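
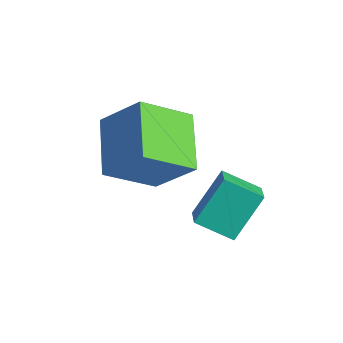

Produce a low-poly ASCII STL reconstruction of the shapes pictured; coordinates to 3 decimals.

solid 
facet normal -0.813 0.425 0.398
outer loop
vertex -3.865 -0.501 3.216
vertex -3.613 0.957 2.173
vertex -4.81 -1.19 2.024
endloop
endfacet
facet normal -0.139 -0.805 0.576
outer loop
vertex -3.307 -1.977 1.287
vertex -3.865 -0.501 3.216
vertex -4.81 -1.19 2.024
endloop
endfacet
facet normal -0.812 0.425 0.399
outer loop
vertex -4.81 -1.19 2.024
vertex -3.613 0.957 2.173
vertex -4.559 0.268 0.982
endloop
endfacet
facet normal -0.566 -0.413 -0.714
outer loop
vertex -4.559 0.268 0.982
vertex -3.307 -1.977 1.287
vertex -4.81 -1.19 2.024
endloop
endfacet
facet normal 0.566 0.413 0.714
outer loop
vertex -3.865 -0.501 3.216
vertex -2.11 0.17 1.436
vertex -3.613 0.957 2.173
endloop
endfacet
facet normal -0.139 -0.805 0.576
outer loop
vertex -2.361 -1.288 2.478
vertex -3.865 -0.501 3.216
vertex -3.307 -1.977 1.287
endloop
endfacet
facet normal 0.566 0.413 0.714
outer loop
vertex -2.361 -1.288 2.478
vertex -2.11 0.17 1.436
vertex -3.865 -0.501 3.216
endloop
endfacet
facet normal 0.139 0.805 -0.576
outer loop
vertex -3.613 0.957 2.173
vertex -2.11 0.17 1.436
vertex -4.559 0.268 0.982
endloop
endfacet
facet normal -0.566 -0.413 -0.714
outer loop
vertex -3.055 -0.519 0.244
vertex -3.307 -1.977 1.287
vertex -4.559 0.268 0.982
endloop
endfacet
facet normal 0.139 0.806 -0.576
outer loop
vertex -4.559 0.268 0.982
vertex -2.11 0.17 1.436
vertex -3.055 -0.519 0.244
endloop
endfacet
facet normal 0.812 -0.426 -0.399
outer loop
vertex -3.055 -0.519 0.244
vertex -2.361 -1.288 2.478
vertex -3.307 -1.977 1.287
endloop
endfacet
facet normal 0.813 -0.425 -0.399
outer loop
vertex -2.11 0.17 1.436
vertex -2.361 -1.288 2.478
vertex -3.055 -0.519 0.244
endloop
endfacet
facet normal -0.796 0.423 -0.432
outer loop
vertex -2.457 1.158 0.598
vertex -1.733 1.948 0.037
vertex -2.32 0.16 -0.632
endloop
endfacet
facet normal -0.598 -0.654 0.464
outer loop
vertex -1.627 -0.208 -0.257
vertex -2.457 1.158 0.598
vertex -2.32 0.16 -0.632
endloop
endfacet
facet normal -0.797 0.423 -0.431
outer loop
vertex -2.32 0.16 -0.632
vertex -1.733 1.948 0.037
vertex -1.597 0.951 -1.193
endloop
endfacet
facet normal 0.086 -0.627 -0.774
outer loop
vertex -1.597 0.951 -1.193
vertex -1.627 -0.208 -0.257
vertex -2.32 0.16 -0.632
endloop
endfacet
facet normal -0.085 0.628 0.774
outer loop
vertex -2.457 1.158 0.598
vertex -1.04 1.58 0.412
vertex -1.733 1.948 0.037
endloop
endfacet
facet normal -0.598 -0.654 0.464
outer loop
vertex -1.763 0.789 0.973
vertex -2.457 1.158 0.598
vertex -1.627 -0.208 -0.257
endloop
endfacet
facet normal -0.085 0.627 0.774
outer loop
vertex -1.763 0.789 0.973
vertex -1.04 1.58 0.412
vertex -2.457 1.158 0.598
endloop
endfacet
facet normal 0.598 0.654 -0.464
outer loop
vertex -1.733 1.948 0.037
vertex -1.04 1.58 0.412
vertex -1.597 0.951 -1.193
endloop
endfacet
facet normal 0.085 -0.627 -0.774
outer loop
vertex -0.903 0.582 -0.818
vertex -1.627 -0.208 -0.257
vertex -1.597 0.951 -1.193
endloop
endfacet
facet normal 0.598 0.654 -0.464
outer loop
vertex -1.597 0.951 -1.193
vertex -1.04 1.58 0.412
vertex -0.903 0.582 -0.818
endloop
endfacet
facet normal 0.797 -0.424 0.431
outer loop
vertex -0.903 0.582 -0.818
vertex -1.763 0.789 0.973
vertex -1.627 -0.208 -0.257
endloop
endfacet
facet normal 0.797 -0.422 0.432
outer loop
vertex -1.04 1.58 0.412
vertex -1.763 0.789 0.973
vertex -0.903 0.582 -0.818
endloop
endfacet

endsolid


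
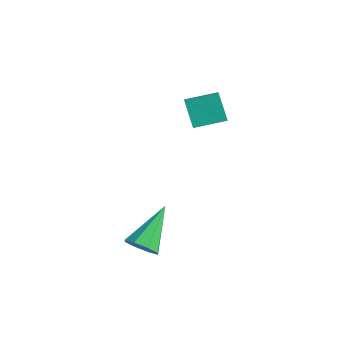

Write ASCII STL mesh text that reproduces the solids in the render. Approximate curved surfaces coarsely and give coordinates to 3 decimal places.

solid 
facet normal -0.620 0.535 -0.574
outer loop
vertex -3.058 1.019 1.413
vertex -2.396 2.08 1.686
vertex -2.314 0.812 0.417
endloop
endfacet
facet normal -0.517 -0.829 -0.214
outer loop
vertex -1.304 -0.06 1.354
vertex -3.058 1.019 1.413
vertex -2.314 0.812 0.417
endloop
endfacet
facet normal -0.619 0.535 -0.575
outer loop
vertex -2.314 0.812 0.417
vertex -2.396 2.08 1.686
vertex -1.652 1.872 0.691
endloop
endfacet
facet normal 0.591 -0.165 -0.790
outer loop
vertex -1.652 1.872 0.691
vertex -1.304 -0.06 1.354
vertex -2.314 0.812 0.417
endloop
endfacet
facet normal -0.590 0.165 0.790
outer loop
vertex -3.058 1.019 1.413
vertex -1.386 1.208 2.623
vertex -2.396 2.08 1.686
endloop
endfacet
facet normal -0.517 -0.829 -0.213
outer loop
vertex -2.048 0.148 2.349
vertex -3.058 1.019 1.413
vertex -1.304 -0.06 1.354
endloop
endfacet
facet normal -0.590 0.164 0.790
outer loop
vertex -2.048 0.148 2.349
vertex -1.386 1.208 2.623
vertex -3.058 1.019 1.413
endloop
endfacet
facet normal 0.517 0.829 0.214
outer loop
vertex -2.396 2.08 1.686
vertex -1.386 1.208 2.623
vertex -1.652 1.872 0.691
endloop
endfacet
facet normal 0.590 -0.165 -0.790
outer loop
vertex -0.642 1.001 1.627
vertex -1.304 -0.06 1.354
vertex -1.652 1.872 0.691
endloop
endfacet
facet normal 0.517 0.829 0.214
outer loop
vertex -1.652 1.872 0.691
vertex -1.386 1.208 2.623
vertex -0.642 1.001 1.627
endloop
endfacet
facet normal 0.619 -0.534 0.575
outer loop
vertex -0.642 1.001 1.627
vertex -2.048 0.148 2.349
vertex -1.304 -0.06 1.354
endloop
endfacet
facet normal 0.620 -0.535 0.574
outer loop
vertex -1.386 1.208 2.623
vertex -2.048 0.148 2.349
vertex -0.642 1.001 1.627
endloop
endfacet
facet normal 0.249 -0.766 -0.593
outer loop
vertex 0.204 -2.971 -3.256
vertex -0.203 -3.397 -2.877
vertex -0.299 -2.992 -3.44
endloop
endfacet
facet normal 0.150 0.849 -0.507
outer loop
vertex 0.204 -2.971 -3.256
vertex -0.299 -2.992 -3.44
vertex -0.697 -1.883 -1.703
endloop
endfacet
facet normal 0.251 -0.765 -0.593
outer loop
vertex -0.299 -2.992 -3.44
vertex -0.203 -3.397 -2.877
vertex -0.745 -3.251 -3.295
endloop
endfacet
facet normal -0.547 0.643 -0.536
outer loop
vertex -0.299 -2.992 -3.44
vertex -0.745 -3.251 -3.295
vertex -0.697 -1.883 -1.703
endloop
endfacet
facet normal 0.251 -0.766 -0.592
outer loop
vertex -0.745 -3.251 -3.295
vertex -0.203 -3.397 -2.877
vertex -0.874 -3.595 -2.905
endloop
endfacet
facet normal -0.969 0.201 -0.143
outer loop
vertex -0.745 -3.251 -3.295
vertex -0.874 -3.595 -2.905
vertex -0.697 -1.883 -1.703
endloop
endfacet
facet normal 0.250 -0.764 -0.594
outer loop
vertex -0.874 -3.595 -2.905
vertex -0.203 -3.397 -2.877
vertex -0.609 -3.824 -2.499
endloop
endfacet
facet normal -0.869 -0.221 0.443
outer loop
vertex -0.874 -3.595 -2.905
vertex -0.609 -3.824 -2.499
vertex -0.697 -1.883 -1.703
endloop
endfacet
facet normal 0.250 -0.764 -0.595
outer loop
vertex -0.609 -3.824 -2.499
vertex -0.203 -3.397 -2.877
vertex -0.107 -3.803 -2.315
endloop
endfacet
facet normal -0.305 -0.373 0.876
outer loop
vertex -0.609 -3.824 -2.499
vertex -0.107 -3.803 -2.315
vertex -0.697 -1.883 -1.703
endloop
endfacet
facet normal 0.250 -0.764 -0.595
outer loop
vertex -0.107 -3.803 -2.315
vertex -0.203 -3.397 -2.877
vertex 0.34 -3.544 -2.46
endloop
endfacet
facet normal 0.391 -0.168 0.905
outer loop
vertex -0.107 -3.803 -2.315
vertex 0.34 -3.544 -2.46
vertex -0.697 -1.883 -1.703
endloop
endfacet
facet normal 0.249 -0.765 -0.594
outer loop
vertex 0.34 -3.544 -2.46
vertex -0.203 -3.397 -2.877
vertex 0.468 -3.2 -2.85
endloop
endfacet
facet normal 0.814 0.276 0.511
outer loop
vertex 0.34 -3.544 -2.46
vertex 0.468 -3.2 -2.85
vertex -0.697 -1.883 -1.703
endloop
endfacet
facet normal 0.249 -0.766 -0.593
outer loop
vertex 0.468 -3.2 -2.85
vertex -0.203 -3.397 -2.877
vertex 0.204 -2.971 -3.256
endloop
endfacet
facet normal 0.715 0.696 -0.073
outer loop
vertex 0.468 -3.2 -2.85
vertex 0.204 -2.971 -3.256
vertex -0.697 -1.883 -1.703
endloop
endfacet

endsolid


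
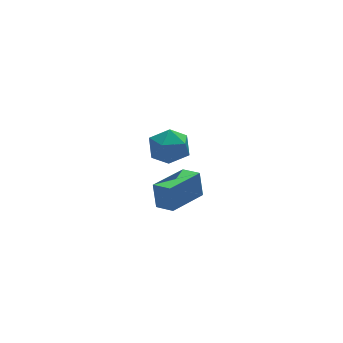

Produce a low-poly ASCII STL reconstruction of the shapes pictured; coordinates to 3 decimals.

solid 
facet normal -0.499 0.832 -0.243
outer loop
vertex -2.421 0.822 -1.167
vertex -0.809 1.721 -1.399
vertex -2.405 0.503 -2.292
endloop
endfacet
facet normal -0.867 -0.483 0.125
outer loop
vertex -1.971 -0.221 -2.081
vertex -2.421 0.822 -1.167
vertex -2.405 0.503 -2.292
endloop
endfacet
facet normal -0.499 0.832 -0.243
outer loop
vertex -2.405 0.503 -2.292
vertex -0.809 1.721 -1.399
vertex -0.793 1.402 -2.524
endloop
endfacet
facet normal 0.013 -0.272 -0.962
outer loop
vertex -0.793 1.402 -2.524
vertex -1.971 -0.221 -2.081
vertex -2.405 0.503 -2.292
endloop
endfacet
facet normal -0.013 0.272 0.962
outer loop
vertex -2.421 0.822 -1.167
vertex -0.375 0.997 -1.188
vertex -0.809 1.721 -1.399
endloop
endfacet
facet normal -0.867 -0.483 0.125
outer loop
vertex -1.987 0.098 -0.956
vertex -2.421 0.822 -1.167
vertex -1.971 -0.221 -2.081
endloop
endfacet
facet normal -0.013 0.272 0.962
outer loop
vertex -1.987 0.098 -0.956
vertex -0.375 0.997 -1.188
vertex -2.421 0.822 -1.167
endloop
endfacet
facet normal 0.867 0.483 -0.125
outer loop
vertex -0.809 1.721 -1.399
vertex -0.375 0.997 -1.188
vertex -0.793 1.402 -2.524
endloop
endfacet
facet normal 0.013 -0.272 -0.962
outer loop
vertex -0.359 0.678 -2.313
vertex -1.971 -0.221 -2.081
vertex -0.793 1.402 -2.524
endloop
endfacet
facet normal 0.867 0.483 -0.125
outer loop
vertex -0.793 1.402 -2.524
vertex -0.375 0.997 -1.188
vertex -0.359 0.678 -2.313
endloop
endfacet
facet normal 0.499 -0.832 0.243
outer loop
vertex -0.359 0.678 -2.313
vertex -1.987 0.098 -0.956
vertex -1.971 -0.221 -2.081
endloop
endfacet
facet normal 0.499 -0.832 0.243
outer loop
vertex -0.375 0.997 -1.188
vertex -1.987 0.098 -0.956
vertex -0.359 0.678 -2.313
endloop
endfacet
facet normal -0.206 0.694 0.690
outer loop
vertex -2.516 -0.794 3.288
vertex -3.293 -1.198 3.463
vertex -2.558 -1.43 3.916
endloop
endfacet
facet normal 0.498 0.592 0.633
outer loop
vertex -2.516 -0.794 3.288
vertex -2.558 -1.43 3.916
vertex -1.867 -1.406 3.35
endloop
endfacet
facet normal 0.688 0.725 -0.042
outer loop
vertex -2.516 -0.794 3.288
vertex -1.867 -1.406 3.35
vertex -2.175 -1.16 2.547
endloop
endfacet
facet normal 0.100 0.910 -0.403
outer loop
vertex -2.516 -0.794 3.288
vertex -2.175 -1.16 2.547
vertex -3.056 -1.032 2.617
endloop
endfacet
facet normal -0.452 0.891 0.048
outer loop
vertex -2.516 -0.794 3.288
vertex -3.056 -1.032 2.617
vertex -3.293 -1.198 3.463
endloop
endfacet
facet normal 0.633 -0.096 0.768
outer loop
vertex -1.867 -1.406 3.35
vertex -2.558 -1.43 3.916
vertex -2.244 -2.188 3.563
endloop
endfacet
facet normal -0.507 0.071 0.859
outer loop
vertex -2.558 -1.43 3.916
vertex -3.293 -1.198 3.463
vertex -3.125 -2.06 3.633
endloop
endfacet
facet normal -0.905 0.388 -0.177
outer loop
vertex -3.293 -1.198 3.463
vertex -3.056 -1.032 2.617
vertex -3.433 -1.814 2.83
endloop
endfacet
facet normal -0.011 0.418 -0.908
outer loop
vertex -3.056 -1.032 2.617
vertex -2.175 -1.16 2.547
vertex -2.742 -1.79 2.264
endloop
endfacet
facet normal 0.939 0.119 -0.324
outer loop
vertex -2.175 -1.16 2.547
vertex -1.867 -1.406 3.35
vertex -2.007 -2.022 2.717
endloop
endfacet
facet normal -0.100 -0.910 0.403
outer loop
vertex -2.784 -2.426 2.892
vertex -2.244 -2.188 3.563
vertex -3.125 -2.06 3.633
endloop
endfacet
facet normal -0.688 -0.725 0.042
outer loop
vertex -2.784 -2.426 2.892
vertex -3.125 -2.06 3.633
vertex -3.433 -1.814 2.83
endloop
endfacet
facet normal -0.498 -0.592 -0.633
outer loop
vertex -2.784 -2.426 2.892
vertex -3.433 -1.814 2.83
vertex -2.742 -1.79 2.264
endloop
endfacet
facet normal 0.206 -0.694 -0.690
outer loop
vertex -2.784 -2.426 2.892
vertex -2.742 -1.79 2.264
vertex -2.007 -2.022 2.717
endloop
endfacet
facet normal 0.452 -0.891 -0.048
outer loop
vertex -2.784 -2.426 2.892
vertex -2.007 -2.022 2.717
vertex -2.244 -2.188 3.563
endloop
endfacet
facet normal 0.011 -0.418 0.908
outer loop
vertex -3.125 -2.06 3.633
vertex -2.244 -2.188 3.563
vertex -2.558 -1.43 3.916
endloop
endfacet
facet normal -0.939 -0.119 0.324
outer loop
vertex -3.433 -1.814 2.83
vertex -3.125 -2.06 3.633
vertex -3.293 -1.198 3.463
endloop
endfacet
facet normal -0.633 0.096 -0.768
outer loop
vertex -2.742 -1.79 2.264
vertex -3.433 -1.814 2.83
vertex -3.056 -1.032 2.617
endloop
endfacet
facet normal 0.507 -0.071 -0.859
outer loop
vertex -2.007 -2.022 2.717
vertex -2.742 -1.79 2.264
vertex -2.175 -1.16 2.547
endloop
endfacet
facet normal 0.905 -0.388 0.177
outer loop
vertex -2.244 -2.188 3.563
vertex -2.007 -2.022 2.717
vertex -1.867 -1.406 3.35
endloop
endfacet

endsolid


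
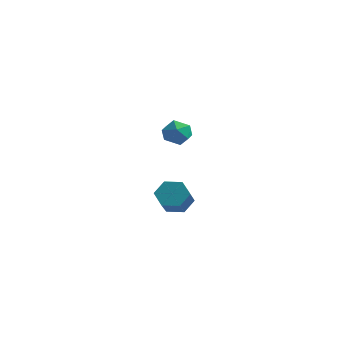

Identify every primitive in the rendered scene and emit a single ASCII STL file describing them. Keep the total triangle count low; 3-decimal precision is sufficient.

solid 
facet normal -0.713 0.695 0.095
outer loop
vertex 2.392 -3.3 3.027
vertex 2.074 -3.706 3.61
vertex 2.617 -3.169 3.76
endloop
endfacet
facet normal -0.106 0.984 -0.143
outer loop
vertex 2.392 -3.3 3.027
vertex 2.617 -3.169 3.76
vertex 3.145 -3.195 3.19
endloop
endfacet
facet normal 0.071 0.656 -0.752
outer loop
vertex 2.392 -3.3 3.027
vertex 3.145 -3.195 3.19
vertex 2.929 -3.748 2.687
endloop
endfacet
facet normal -0.427 0.163 -0.889
outer loop
vertex 2.392 -3.3 3.027
vertex 2.929 -3.748 2.687
vertex 2.267 -4.064 2.947
endloop
endfacet
facet normal -0.911 0.187 -0.367
outer loop
vertex 2.392 -3.3 3.027
vertex 2.267 -4.064 2.947
vertex 2.074 -3.706 3.61
endloop
endfacet
facet normal 0.405 0.850 0.337
outer loop
vertex 3.145 -3.195 3.19
vertex 2.617 -3.169 3.76
vertex 3.293 -3.536 3.873
endloop
endfacet
facet normal -0.577 0.382 0.722
outer loop
vertex 2.617 -3.169 3.76
vertex 2.074 -3.706 3.61
vertex 2.631 -3.852 4.133
endloop
endfacet
facet normal -0.898 -0.439 -0.024
outer loop
vertex 2.074 -3.706 3.61
vertex 2.267 -4.064 2.947
vertex 2.415 -4.405 3.63
endloop
endfacet
facet normal -0.114 -0.478 -0.871
outer loop
vertex 2.267 -4.064 2.947
vertex 2.929 -3.748 2.687
vertex 2.943 -4.431 3.06
endloop
endfacet
facet normal 0.692 0.319 -0.648
outer loop
vertex 2.929 -3.748 2.687
vertex 3.145 -3.195 3.19
vertex 3.486 -3.894 3.21
endloop
endfacet
facet normal 0.427 -0.163 0.889
outer loop
vertex 3.168 -4.3 3.793
vertex 3.293 -3.536 3.873
vertex 2.631 -3.852 4.133
endloop
endfacet
facet normal -0.071 -0.656 0.752
outer loop
vertex 3.168 -4.3 3.793
vertex 2.631 -3.852 4.133
vertex 2.415 -4.405 3.63
endloop
endfacet
facet normal 0.106 -0.984 0.143
outer loop
vertex 3.168 -4.3 3.793
vertex 2.415 -4.405 3.63
vertex 2.943 -4.431 3.06
endloop
endfacet
facet normal 0.713 -0.695 -0.095
outer loop
vertex 3.168 -4.3 3.793
vertex 2.943 -4.431 3.06
vertex 3.486 -3.894 3.21
endloop
endfacet
facet normal 0.911 -0.187 0.367
outer loop
vertex 3.168 -4.3 3.793
vertex 3.486 -3.894 3.21
vertex 3.293 -3.536 3.873
endloop
endfacet
facet normal 0.114 0.478 0.871
outer loop
vertex 2.631 -3.852 4.133
vertex 3.293 -3.536 3.873
vertex 2.617 -3.169 3.76
endloop
endfacet
facet normal -0.692 -0.319 0.648
outer loop
vertex 2.415 -4.405 3.63
vertex 2.631 -3.852 4.133
vertex 2.074 -3.706 3.61
endloop
endfacet
facet normal -0.405 -0.850 -0.337
outer loop
vertex 2.943 -4.431 3.06
vertex 2.415 -4.405 3.63
vertex 2.267 -4.064 2.947
endloop
endfacet
facet normal 0.577 -0.382 -0.722
outer loop
vertex 3.486 -3.894 3.21
vertex 2.943 -4.431 3.06
vertex 2.929 -3.748 2.687
endloop
endfacet
facet normal 0.898 0.439 0.024
outer loop
vertex 3.293 -3.536 3.873
vertex 3.486 -3.894 3.21
vertex 3.145 -3.195 3.19
endloop
endfacet
facet normal -0.387 0.711 -0.587
outer loop
vertex -0.295 0.554 -3.529
vertex -0.902 0.719 -2.929
vertex -0.145 1.146 -2.91
endloop
endfacet
facet normal 0.906 0.174 -0.386
outer loop
vertex -0.295 0.554 -3.529
vertex -0.145 1.146 -2.91
vertex 0.27 -0.484 -2.672
endloop
endfacet
facet normal 0.906 0.174 -0.386
outer loop
vertex 0.27 -0.484 -2.672
vertex -0.145 1.146 -2.91
vertex 0.42 0.108 -2.053
endloop
endfacet
facet normal 0.387 -0.711 0.587
outer loop
vertex 0.27 -0.484 -2.672
vertex 0.42 0.108 -2.053
vertex -0.338 -0.319 -2.071
endloop
endfacet
facet normal -0.386 0.711 -0.588
outer loop
vertex -0.145 1.146 -2.91
vertex -0.902 0.719 -2.929
vertex -0.752 1.312 -2.31
endloop
endfacet
facet normal 0.603 0.677 0.422
outer loop
vertex -0.145 1.146 -2.91
vertex -0.752 1.312 -2.31
vertex 0.42 0.108 -2.053
endloop
endfacet
facet normal 0.603 0.677 0.422
outer loop
vertex 0.42 0.108 -2.053
vertex -0.752 1.312 -2.31
vertex -0.187 0.274 -1.453
endloop
endfacet
facet normal 0.386 -0.711 0.588
outer loop
vertex 0.42 0.108 -2.053
vertex -0.187 0.274 -1.453
vertex -0.338 -0.319 -2.071
endloop
endfacet
facet normal -0.387 0.711 -0.587
outer loop
vertex -0.752 1.312 -2.31
vertex -0.902 0.719 -2.929
vertex -1.51 0.884 -2.328
endloop
endfacet
facet normal -0.303 0.503 0.809
outer loop
vertex -0.752 1.312 -2.31
vertex -1.51 0.884 -2.328
vertex -0.187 0.274 -1.453
endloop
endfacet
facet normal -0.303 0.503 0.809
outer loop
vertex -0.187 0.274 -1.453
vertex -1.51 0.884 -2.328
vertex -0.945 -0.154 -1.471
endloop
endfacet
facet normal 0.387 -0.711 0.587
outer loop
vertex -0.187 0.274 -1.453
vertex -0.945 -0.154 -1.471
vertex -0.338 -0.319 -2.071
endloop
endfacet
facet normal -0.387 0.711 -0.587
outer loop
vertex -1.51 0.884 -2.328
vertex -0.902 0.719 -2.929
vertex -1.66 0.292 -2.947
endloop
endfacet
facet normal -0.906 -0.174 0.386
outer loop
vertex -1.51 0.884 -2.328
vertex -1.66 0.292 -2.947
vertex -0.945 -0.154 -1.471
endloop
endfacet
facet normal -0.906 -0.174 0.386
outer loop
vertex -0.945 -0.154 -1.471
vertex -1.66 0.292 -2.947
vertex -1.095 -0.746 -2.09
endloop
endfacet
facet normal 0.387 -0.711 0.587
outer loop
vertex -0.945 -0.154 -1.471
vertex -1.095 -0.746 -2.09
vertex -0.338 -0.319 -2.071
endloop
endfacet
facet normal -0.386 0.711 -0.588
outer loop
vertex -1.66 0.292 -2.947
vertex -0.902 0.719 -2.929
vertex -1.053 0.126 -3.547
endloop
endfacet
facet normal -0.603 -0.677 -0.422
outer loop
vertex -1.66 0.292 -2.947
vertex -1.053 0.126 -3.547
vertex -1.095 -0.746 -2.09
endloop
endfacet
facet normal -0.603 -0.677 -0.422
outer loop
vertex -1.095 -0.746 -2.09
vertex -1.053 0.126 -3.547
vertex -0.488 -0.912 -2.69
endloop
endfacet
facet normal 0.386 -0.711 0.588
outer loop
vertex -1.095 -0.746 -2.09
vertex -0.488 -0.912 -2.69
vertex -0.338 -0.319 -2.071
endloop
endfacet
facet normal -0.387 0.711 -0.587
outer loop
vertex -1.053 0.126 -3.547
vertex -0.902 0.719 -2.929
vertex -0.295 0.554 -3.529
endloop
endfacet
facet normal 0.303 -0.503 -0.809
outer loop
vertex -1.053 0.126 -3.547
vertex -0.295 0.554 -3.529
vertex -0.488 -0.912 -2.69
endloop
endfacet
facet normal 0.303 -0.503 -0.809
outer loop
vertex -0.488 -0.912 -2.69
vertex -0.295 0.554 -3.529
vertex 0.27 -0.484 -2.672
endloop
endfacet
facet normal 0.387 -0.711 0.587
outer loop
vertex -0.488 -0.912 -2.69
vertex 0.27 -0.484 -2.672
vertex -0.338 -0.319 -2.071
endloop
endfacet

endsolid


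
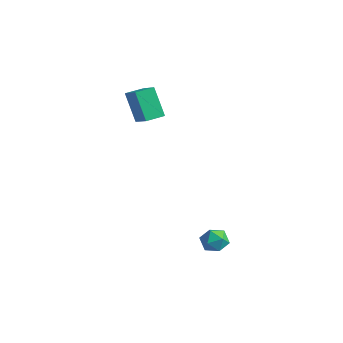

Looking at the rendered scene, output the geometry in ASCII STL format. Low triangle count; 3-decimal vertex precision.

solid 
facet normal -0.875 0.140 -0.463
outer loop
vertex -4.494 -0.753 4.054
vertex -4.38 0.128 4.104
vertex -3.775 -0.768 2.692
endloop
endfacet
facet normal -0.128 -0.990 -0.057
outer loop
vertex -2.9 -0.908 3.156
vertex -4.494 -0.753 4.054
vertex -3.775 -0.768 2.692
endloop
endfacet
facet normal -0.875 0.140 -0.464
outer loop
vertex -3.775 -0.768 2.692
vertex -4.38 0.128 4.104
vertex -3.661 0.113 2.743
endloop
endfacet
facet normal 0.467 -0.009 -0.884
outer loop
vertex -3.661 0.113 2.743
vertex -2.9 -0.908 3.156
vertex -3.775 -0.768 2.692
endloop
endfacet
facet normal -0.467 0.010 0.884
outer loop
vertex -4.494 -0.753 4.054
vertex -3.505 -0.012 4.568
vertex -4.38 0.128 4.104
endloop
endfacet
facet normal -0.128 -0.990 -0.057
outer loop
vertex -3.619 -0.893 4.517
vertex -4.494 -0.753 4.054
vertex -2.9 -0.908 3.156
endloop
endfacet
facet normal -0.467 0.009 0.884
outer loop
vertex -3.619 -0.893 4.517
vertex -3.505 -0.012 4.568
vertex -4.494 -0.753 4.054
endloop
endfacet
facet normal 0.128 0.990 0.057
outer loop
vertex -4.38 0.128 4.104
vertex -3.505 -0.012 4.568
vertex -3.661 0.113 2.743
endloop
endfacet
facet normal 0.466 -0.010 -0.885
outer loop
vertex -2.786 -0.027 3.206
vertex -2.9 -0.908 3.156
vertex -3.661 0.113 2.743
endloop
endfacet
facet normal 0.128 0.990 0.057
outer loop
vertex -3.661 0.113 2.743
vertex -3.505 -0.012 4.568
vertex -2.786 -0.027 3.206
endloop
endfacet
facet normal 0.875 -0.140 0.464
outer loop
vertex -2.786 -0.027 3.206
vertex -3.619 -0.893 4.517
vertex -2.9 -0.908 3.156
endloop
endfacet
facet normal 0.875 -0.140 0.463
outer loop
vertex -3.505 -0.012 4.568
vertex -3.619 -0.893 4.517
vertex -2.786 -0.027 3.206
endloop
endfacet
facet normal -0.356 0.317 0.879
outer loop
vertex 1.168 -0.932 -1.3
vertex 1.619 -1.271 -0.995
vertex 1.735 -0.664 -1.167
endloop
endfacet
facet normal -0.467 0.804 0.368
outer loop
vertex 1.168 -0.932 -1.3
vertex 1.735 -0.664 -1.167
vertex 1.459 -0.563 -1.737
endloop
endfacet
facet normal -0.854 0.499 -0.148
outer loop
vertex 1.168 -0.932 -1.3
vertex 1.459 -0.563 -1.737
vertex 1.172 -1.108 -1.917
endloop
endfacet
facet normal -0.984 -0.175 0.044
outer loop
vertex 1.168 -0.932 -1.3
vertex 1.172 -1.108 -1.917
vertex 1.27 -1.545 -1.458
endloop
endfacet
facet normal -0.675 -0.287 0.679
outer loop
vertex 1.168 -0.932 -1.3
vertex 1.27 -1.545 -1.458
vertex 1.619 -1.271 -0.995
endloop
endfacet
facet normal 0.169 0.981 0.092
outer loop
vertex 1.459 -0.563 -1.737
vertex 1.735 -0.664 -1.167
vertex 2.09 -0.675 -1.702
endloop
endfacet
facet normal 0.346 0.194 0.918
outer loop
vertex 1.735 -0.664 -1.167
vertex 1.619 -1.271 -0.995
vertex 2.188 -1.112 -1.243
endloop
endfacet
facet normal -0.172 -0.785 0.595
outer loop
vertex 1.619 -1.271 -0.995
vertex 1.27 -1.545 -1.458
vertex 1.901 -1.657 -1.423
endloop
endfacet
facet normal -0.670 -0.604 -0.432
outer loop
vertex 1.27 -1.545 -1.458
vertex 1.172 -1.108 -1.917
vertex 1.625 -1.556 -1.993
endloop
endfacet
facet normal -0.460 0.487 -0.742
outer loop
vertex 1.172 -1.108 -1.917
vertex 1.459 -0.563 -1.737
vertex 1.741 -0.949 -2.165
endloop
endfacet
facet normal 0.984 0.175 -0.044
outer loop
vertex 2.192 -1.288 -1.86
vertex 2.09 -0.675 -1.702
vertex 2.188 -1.112 -1.243
endloop
endfacet
facet normal 0.854 -0.499 0.148
outer loop
vertex 2.192 -1.288 -1.86
vertex 2.188 -1.112 -1.243
vertex 1.901 -1.657 -1.423
endloop
endfacet
facet normal 0.467 -0.804 -0.368
outer loop
vertex 2.192 -1.288 -1.86
vertex 1.901 -1.657 -1.423
vertex 1.625 -1.556 -1.993
endloop
endfacet
facet normal 0.356 -0.317 -0.879
outer loop
vertex 2.192 -1.288 -1.86
vertex 1.625 -1.556 -1.993
vertex 1.741 -0.949 -2.165
endloop
endfacet
facet normal 0.675 0.287 -0.679
outer loop
vertex 2.192 -1.288 -1.86
vertex 1.741 -0.949 -2.165
vertex 2.09 -0.675 -1.702
endloop
endfacet
facet normal 0.670 0.604 0.432
outer loop
vertex 2.188 -1.112 -1.243
vertex 2.09 -0.675 -1.702
vertex 1.735 -0.664 -1.167
endloop
endfacet
facet normal 0.460 -0.487 0.742
outer loop
vertex 1.901 -1.657 -1.423
vertex 2.188 -1.112 -1.243
vertex 1.619 -1.271 -0.995
endloop
endfacet
facet normal -0.169 -0.981 -0.092
outer loop
vertex 1.625 -1.556 -1.993
vertex 1.901 -1.657 -1.423
vertex 1.27 -1.545 -1.458
endloop
endfacet
facet normal -0.346 -0.194 -0.918
outer loop
vertex 1.741 -0.949 -2.165
vertex 1.625 -1.556 -1.993
vertex 1.172 -1.108 -1.917
endloop
endfacet
facet normal 0.172 0.785 -0.595
outer loop
vertex 2.09 -0.675 -1.702
vertex 1.741 -0.949 -2.165
vertex 1.459 -0.563 -1.737
endloop
endfacet

endsolid


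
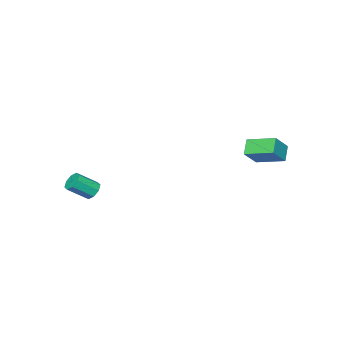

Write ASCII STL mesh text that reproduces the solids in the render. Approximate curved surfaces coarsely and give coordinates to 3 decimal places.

solid 
facet normal -0.643 -0.375 0.668
outer loop
vertex -3.39 2.14 -0.28
vertex -3.815 3.66 0.164
vertex -4.355 2.141 -1.209
endloop
endfacet
facet normal 0.260 -0.927 -0.271
outer loop
vertex -3.705 2.52 -1.884
vertex -3.39 2.14 -0.28
vertex -4.355 2.141 -1.209
endloop
endfacet
facet normal -0.644 -0.374 0.667
outer loop
vertex -4.355 2.141 -1.209
vertex -3.815 3.66 0.164
vertex -4.78 3.662 -0.766
endloop
endfacet
facet normal -0.721 0.001 -0.693
outer loop
vertex -4.78 3.662 -0.766
vertex -3.705 2.52 -1.884
vertex -4.355 2.141 -1.209
endloop
endfacet
facet normal 0.721 -0.001 0.693
outer loop
vertex -3.39 2.14 -0.28
vertex -3.165 4.039 -0.511
vertex -3.815 3.66 0.164
endloop
endfacet
facet normal 0.259 -0.927 -0.271
outer loop
vertex -2.74 2.518 -0.954
vertex -3.39 2.14 -0.28
vertex -3.705 2.52 -1.884
endloop
endfacet
facet normal 0.720 -0.001 0.694
outer loop
vertex -2.74 2.518 -0.954
vertex -3.165 4.039 -0.511
vertex -3.39 2.14 -0.28
endloop
endfacet
facet normal -0.259 0.927 0.271
outer loop
vertex -3.815 3.66 0.164
vertex -3.165 4.039 -0.511
vertex -4.78 3.662 -0.766
endloop
endfacet
facet normal -0.720 0.001 -0.694
outer loop
vertex -4.13 4.04 -1.44
vertex -3.705 2.52 -1.884
vertex -4.78 3.662 -0.766
endloop
endfacet
facet normal -0.259 0.927 0.270
outer loop
vertex -4.78 3.662 -0.766
vertex -3.165 4.039 -0.511
vertex -4.13 4.04 -1.44
endloop
endfacet
facet normal 0.644 0.375 -0.667
outer loop
vertex -4.13 4.04 -1.44
vertex -2.74 2.518 -0.954
vertex -3.705 2.52 -1.884
endloop
endfacet
facet normal 0.643 0.374 -0.668
outer loop
vertex -3.165 4.039 -0.511
vertex -2.74 2.518 -0.954
vertex -4.13 4.04 -1.44
endloop
endfacet
facet normal -0.659 0.444 -0.607
outer loop
vertex 2.663 -2.661 -3.678
vertex 2.274 -3.091 -3.57
vertex 2.398 -2.57 -3.324
endloop
endfacet
facet normal 0.469 0.874 0.127
outer loop
vertex 2.663 -2.661 -3.678
vertex 2.398 -2.57 -3.324
vertex 3.554 -3.258 -2.859
endloop
endfacet
facet normal 0.469 0.874 0.126
outer loop
vertex 3.554 -3.258 -2.859
vertex 2.398 -2.57 -3.324
vertex 3.289 -3.167 -2.504
endloop
endfacet
facet normal 0.661 -0.442 0.607
outer loop
vertex 3.554 -3.258 -2.859
vertex 3.289 -3.167 -2.504
vertex 3.166 -3.689 -2.75
endloop
endfacet
facet normal -0.660 0.443 -0.607
outer loop
vertex 2.398 -2.57 -3.324
vertex 2.274 -3.091 -3.57
vertex 2.061 -2.784 -3.114
endloop
endfacet
facet normal -0.082 0.761 0.643
outer loop
vertex 2.398 -2.57 -3.324
vertex 2.061 -2.784 -3.114
vertex 3.289 -3.167 -2.504
endloop
endfacet
facet normal -0.082 0.761 0.643
outer loop
vertex 3.289 -3.167 -2.504
vertex 2.061 -2.784 -3.114
vertex 2.952 -3.381 -2.294
endloop
endfacet
facet normal 0.660 -0.442 0.608
outer loop
vertex 3.289 -3.167 -2.504
vertex 2.952 -3.381 -2.294
vertex 3.166 -3.689 -2.75
endloop
endfacet
facet normal -0.661 0.442 -0.606
outer loop
vertex 2.061 -2.784 -3.114
vertex 2.274 -3.091 -3.57
vertex 1.849 -3.179 -3.171
endloop
endfacet
facet normal -0.587 0.202 0.784
outer loop
vertex 2.061 -2.784 -3.114
vertex 1.849 -3.179 -3.171
vertex 2.952 -3.381 -2.294
endloop
endfacet
facet normal -0.587 0.202 0.784
outer loop
vertex 2.952 -3.381 -2.294
vertex 1.849 -3.179 -3.171
vertex 2.74 -3.776 -2.351
endloop
endfacet
facet normal 0.660 -0.442 0.608
outer loop
vertex 2.952 -3.381 -2.294
vertex 2.74 -3.776 -2.351
vertex 3.166 -3.689 -2.75
endloop
endfacet
facet normal -0.661 0.442 -0.607
outer loop
vertex 1.849 -3.179 -3.171
vertex 2.274 -3.091 -3.57
vertex 1.886 -3.522 -3.461
endloop
endfacet
facet normal -0.747 -0.475 0.466
outer loop
vertex 1.849 -3.179 -3.171
vertex 1.886 -3.522 -3.461
vertex 2.74 -3.776 -2.351
endloop
endfacet
facet normal -0.746 -0.475 0.466
outer loop
vertex 2.74 -3.776 -2.351
vertex 1.886 -3.522 -3.461
vertex 2.777 -4.119 -2.642
endloop
endfacet
facet normal 0.659 -0.444 0.607
outer loop
vertex 2.74 -3.776 -2.351
vertex 2.777 -4.119 -2.642
vertex 3.166 -3.689 -2.75
endloop
endfacet
facet normal -0.661 0.442 -0.607
outer loop
vertex 1.886 -3.522 -3.461
vertex 2.274 -3.091 -3.57
vertex 2.151 -3.613 -3.816
endloop
endfacet
facet normal -0.469 -0.874 -0.126
outer loop
vertex 1.886 -3.522 -3.461
vertex 2.151 -3.613 -3.816
vertex 2.777 -4.119 -2.642
endloop
endfacet
facet normal -0.469 -0.874 -0.127
outer loop
vertex 2.777 -4.119 -2.642
vertex 2.151 -3.613 -3.816
vertex 3.042 -4.21 -2.996
endloop
endfacet
facet normal 0.659 -0.444 0.607
outer loop
vertex 2.777 -4.119 -2.642
vertex 3.042 -4.21 -2.996
vertex 3.166 -3.689 -2.75
endloop
endfacet
facet normal -0.660 0.442 -0.608
outer loop
vertex 2.151 -3.613 -3.816
vertex 2.274 -3.091 -3.57
vertex 2.488 -3.399 -4.026
endloop
endfacet
facet normal 0.082 -0.761 -0.643
outer loop
vertex 2.151 -3.613 -3.816
vertex 2.488 -3.399 -4.026
vertex 3.042 -4.21 -2.996
endloop
endfacet
facet normal 0.082 -0.761 -0.643
outer loop
vertex 3.042 -4.21 -2.996
vertex 2.488 -3.399 -4.026
vertex 3.379 -3.996 -3.206
endloop
endfacet
facet normal 0.660 -0.443 0.607
outer loop
vertex 3.042 -4.21 -2.996
vertex 3.379 -3.996 -3.206
vertex 3.166 -3.689 -2.75
endloop
endfacet
facet normal -0.660 0.442 -0.608
outer loop
vertex 2.488 -3.399 -4.026
vertex 2.274 -3.091 -3.57
vertex 2.7 -3.004 -3.969
endloop
endfacet
facet normal 0.587 -0.202 -0.784
outer loop
vertex 2.488 -3.399 -4.026
vertex 2.7 -3.004 -3.969
vertex 3.379 -3.996 -3.206
endloop
endfacet
facet normal 0.587 -0.202 -0.784
outer loop
vertex 3.379 -3.996 -3.206
vertex 2.7 -3.004 -3.969
vertex 3.591 -3.601 -3.149
endloop
endfacet
facet normal 0.661 -0.442 0.606
outer loop
vertex 3.379 -3.996 -3.206
vertex 3.591 -3.601 -3.149
vertex 3.166 -3.689 -2.75
endloop
endfacet
facet normal -0.659 0.444 -0.607
outer loop
vertex 2.7 -3.004 -3.969
vertex 2.274 -3.091 -3.57
vertex 2.663 -2.661 -3.678
endloop
endfacet
facet normal 0.747 0.475 -0.465
outer loop
vertex 2.7 -3.004 -3.969
vertex 2.663 -2.661 -3.678
vertex 3.591 -3.601 -3.149
endloop
endfacet
facet normal 0.747 0.475 -0.466
outer loop
vertex 3.591 -3.601 -3.149
vertex 2.663 -2.661 -3.678
vertex 3.554 -3.258 -2.859
endloop
endfacet
facet normal 0.661 -0.442 0.607
outer loop
vertex 3.591 -3.601 -3.149
vertex 3.554 -3.258 -2.859
vertex 3.166 -3.689 -2.75
endloop
endfacet

endsolid


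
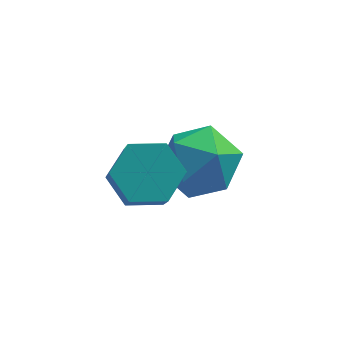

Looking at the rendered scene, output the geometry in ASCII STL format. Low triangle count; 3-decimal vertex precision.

solid 
facet normal -0.083 0.610 -0.788
outer loop
vertex 2.464 1.632 -0.353
vertex 2.001 0.953 -0.83
vertex 1.517 1.574 -0.298
endloop
endfacet
facet normal -0.013 0.790 0.612
outer loop
vertex 2.464 1.632 -0.353
vertex 1.517 1.574 -0.298
vertex 2.581 0.766 0.767
endloop
endfacet
facet normal -0.013 0.790 0.613
outer loop
vertex 2.581 0.766 0.767
vertex 1.517 1.574 -0.298
vertex 1.634 0.708 0.821
endloop
endfacet
facet normal 0.082 -0.610 0.788
outer loop
vertex 2.581 0.766 0.767
vertex 1.634 0.708 0.821
vertex 2.119 0.087 0.29
endloop
endfacet
facet normal -0.083 0.610 -0.788
outer loop
vertex 1.517 1.574 -0.298
vertex 2.001 0.953 -0.83
vertex 1.055 0.895 -0.775
endloop
endfacet
facet normal -0.870 0.342 0.356
outer loop
vertex 1.517 1.574 -0.298
vertex 1.055 0.895 -0.775
vertex 1.634 0.708 0.821
endloop
endfacet
facet normal -0.870 0.342 0.356
outer loop
vertex 1.634 0.708 0.821
vertex 1.055 0.895 -0.775
vertex 1.172 0.029 0.344
endloop
endfacet
facet normal 0.082 -0.610 0.788
outer loop
vertex 1.634 0.708 0.821
vertex 1.172 0.029 0.344
vertex 2.119 0.087 0.29
endloop
endfacet
facet normal -0.083 0.610 -0.788
outer loop
vertex 1.055 0.895 -0.775
vertex 2.001 0.953 -0.83
vertex 1.539 0.274 -1.307
endloop
endfacet
facet normal -0.857 -0.448 -0.257
outer loop
vertex 1.055 0.895 -0.775
vertex 1.539 0.274 -1.307
vertex 1.172 0.029 0.344
endloop
endfacet
facet normal -0.856 -0.448 -0.257
outer loop
vertex 1.172 0.029 0.344
vertex 1.539 0.274 -1.307
vertex 1.656 -0.592 -0.187
endloop
endfacet
facet normal 0.082 -0.610 0.788
outer loop
vertex 1.172 0.029 0.344
vertex 1.656 -0.592 -0.187
vertex 2.119 0.087 0.29
endloop
endfacet
facet normal -0.082 0.610 -0.788
outer loop
vertex 1.539 0.274 -1.307
vertex 2.001 0.953 -0.83
vertex 2.486 0.332 -1.361
endloop
endfacet
facet normal 0.013 -0.790 -0.613
outer loop
vertex 1.539 0.274 -1.307
vertex 2.486 0.332 -1.361
vertex 1.656 -0.592 -0.187
endloop
endfacet
facet normal 0.013 -0.790 -0.613
outer loop
vertex 1.656 -0.592 -0.187
vertex 2.486 0.332 -1.361
vertex 2.603 -0.534 -0.242
endloop
endfacet
facet normal 0.083 -0.610 0.788
outer loop
vertex 1.656 -0.592 -0.187
vertex 2.603 -0.534 -0.242
vertex 2.119 0.087 0.29
endloop
endfacet
facet normal -0.082 0.610 -0.788
outer loop
vertex 2.486 0.332 -1.361
vertex 2.001 0.953 -0.83
vertex 2.948 1.011 -0.884
endloop
endfacet
facet normal 0.870 -0.342 -0.356
outer loop
vertex 2.486 0.332 -1.361
vertex 2.948 1.011 -0.884
vertex 2.603 -0.534 -0.242
endloop
endfacet
facet normal 0.870 -0.342 -0.356
outer loop
vertex 2.603 -0.534 -0.242
vertex 2.948 1.011 -0.884
vertex 3.065 0.145 0.235
endloop
endfacet
facet normal 0.083 -0.610 0.788
outer loop
vertex 2.603 -0.534 -0.242
vertex 3.065 0.145 0.235
vertex 2.119 0.087 0.29
endloop
endfacet
facet normal -0.082 0.610 -0.788
outer loop
vertex 2.948 1.011 -0.884
vertex 2.001 0.953 -0.83
vertex 2.464 1.632 -0.353
endloop
endfacet
facet normal 0.856 0.448 0.257
outer loop
vertex 2.948 1.011 -0.884
vertex 2.464 1.632 -0.353
vertex 3.065 0.145 0.235
endloop
endfacet
facet normal 0.857 0.448 0.257
outer loop
vertex 3.065 0.145 0.235
vertex 2.464 1.632 -0.353
vertex 2.581 0.766 0.767
endloop
endfacet
facet normal 0.083 -0.610 0.788
outer loop
vertex 3.065 0.145 0.235
vertex 2.581 0.766 0.767
vertex 2.119 0.087 0.29
endloop
endfacet
facet normal -0.901 0.253 0.354
outer loop
vertex 2.324 2.485 -2.187
vertex 2.779 2.522 -1.055
vertex 2.788 3.525 -1.749
endloop
endfacet
facet normal -0.812 0.494 -0.312
outer loop
vertex 2.324 2.485 -2.187
vertex 2.788 3.525 -1.749
vertex 3.024 3.187 -2.897
endloop
endfacet
facet normal -0.677 -0.066 -0.733
outer loop
vertex 2.324 2.485 -2.187
vertex 3.024 3.187 -2.897
vertex 3.16 1.975 -2.913
endloop
endfacet
facet normal -0.683 -0.653 -0.327
outer loop
vertex 2.324 2.485 -2.187
vertex 3.16 1.975 -2.913
vertex 3.008 1.564 -1.775
endloop
endfacet
facet normal -0.821 -0.455 0.345
outer loop
vertex 2.324 2.485 -2.187
vertex 3.008 1.564 -1.775
vertex 2.779 2.522 -1.055
endloop
endfacet
facet normal -0.236 0.918 -0.319
outer loop
vertex 3.024 3.187 -2.897
vertex 2.788 3.525 -1.749
vertex 3.912 3.656 -2.205
endloop
endfacet
facet normal -0.380 0.529 0.759
outer loop
vertex 2.788 3.525 -1.749
vertex 2.779 2.522 -1.055
vertex 3.76 3.245 -1.067
endloop
endfacet
facet normal -0.252 -0.619 0.744
outer loop
vertex 2.779 2.522 -1.055
vertex 3.008 1.564 -1.775
vertex 3.896 2.033 -1.083
endloop
endfacet
facet normal -0.030 -0.939 -0.343
outer loop
vertex 3.008 1.564 -1.775
vertex 3.16 1.975 -2.913
vertex 4.132 1.695 -2.231
endloop
endfacet
facet normal -0.020 0.011 -1.000
outer loop
vertex 3.16 1.975 -2.913
vertex 3.024 3.187 -2.897
vertex 4.141 2.698 -2.925
endloop
endfacet
facet normal 0.683 0.653 0.327
outer loop
vertex 4.596 2.735 -1.793
vertex 3.912 3.656 -2.205
vertex 3.76 3.245 -1.067
endloop
endfacet
facet normal 0.677 0.066 0.733
outer loop
vertex 4.596 2.735 -1.793
vertex 3.76 3.245 -1.067
vertex 3.896 2.033 -1.083
endloop
endfacet
facet normal 0.812 -0.494 0.312
outer loop
vertex 4.596 2.735 -1.793
vertex 3.896 2.033 -1.083
vertex 4.132 1.695 -2.231
endloop
endfacet
facet normal 0.901 -0.253 -0.354
outer loop
vertex 4.596 2.735 -1.793
vertex 4.132 1.695 -2.231
vertex 4.141 2.698 -2.925
endloop
endfacet
facet normal 0.821 0.455 -0.345
outer loop
vertex 4.596 2.735 -1.793
vertex 4.141 2.698 -2.925
vertex 3.912 3.656 -2.205
endloop
endfacet
facet normal 0.030 0.939 0.343
outer loop
vertex 3.76 3.245 -1.067
vertex 3.912 3.656 -2.205
vertex 2.788 3.525 -1.749
endloop
endfacet
facet normal 0.020 -0.011 1.000
outer loop
vertex 3.896 2.033 -1.083
vertex 3.76 3.245 -1.067
vertex 2.779 2.522 -1.055
endloop
endfacet
facet normal 0.236 -0.918 0.319
outer loop
vertex 4.132 1.695 -2.231
vertex 3.896 2.033 -1.083
vertex 3.008 1.564 -1.775
endloop
endfacet
facet normal 0.380 -0.529 -0.759
outer loop
vertex 4.141 2.698 -2.925
vertex 4.132 1.695 -2.231
vertex 3.16 1.975 -2.913
endloop
endfacet
facet normal 0.252 0.619 -0.744
outer loop
vertex 3.912 3.656 -2.205
vertex 4.141 2.698 -2.925
vertex 3.024 3.187 -2.897
endloop
endfacet

endsolid


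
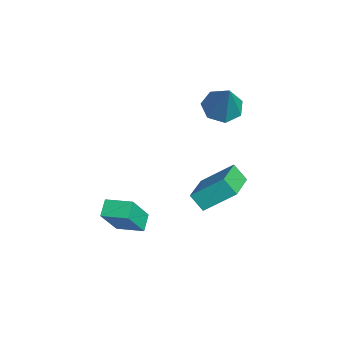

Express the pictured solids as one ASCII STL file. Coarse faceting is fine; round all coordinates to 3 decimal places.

solid 
facet normal -0.495 -0.852 -0.172
outer loop
vertex 0.678 -3.836 -0.679
vertex -0.0 -3.534 -0.225
vertex -0.064 -3.079 -2.292
endloop
endfacet
facet normal 0.779 -0.348 -0.522
outer loop
vertex 0.56 -2.006 -2.075
vertex 0.678 -3.836 -0.679
vertex -0.064 -3.079 -2.292
endloop
endfacet
facet normal -0.496 -0.851 -0.172
outer loop
vertex -0.064 -3.079 -2.292
vertex -0.0 -3.534 -0.225
vertex -0.742 -2.776 -1.838
endloop
endfacet
facet normal -0.384 0.392 -0.836
outer loop
vertex -0.742 -2.776 -1.838
vertex 0.56 -2.006 -2.075
vertex -0.064 -3.079 -2.292
endloop
endfacet
facet normal 0.385 -0.393 0.835
outer loop
vertex 0.678 -3.836 -0.679
vertex 0.624 -2.461 -0.008
vertex -0.0 -3.534 -0.225
endloop
endfacet
facet normal 0.779 -0.348 -0.522
outer loop
vertex 1.302 -2.764 -0.462
vertex 0.678 -3.836 -0.679
vertex 0.56 -2.006 -2.075
endloop
endfacet
facet normal 0.384 -0.393 0.836
outer loop
vertex 1.302 -2.764 -0.462
vertex 0.624 -2.461 -0.008
vertex 0.678 -3.836 -0.679
endloop
endfacet
facet normal -0.779 0.348 0.522
outer loop
vertex -0.0 -3.534 -0.225
vertex 0.624 -2.461 -0.008
vertex -0.742 -2.776 -1.838
endloop
endfacet
facet normal -0.384 0.393 -0.835
outer loop
vertex -0.118 -1.704 -1.621
vertex 0.56 -2.006 -2.075
vertex -0.742 -2.776 -1.838
endloop
endfacet
facet normal -0.779 0.348 0.522
outer loop
vertex -0.742 -2.776 -1.838
vertex 0.624 -2.461 -0.008
vertex -0.118 -1.704 -1.621
endloop
endfacet
facet normal 0.495 0.852 0.173
outer loop
vertex -0.118 -1.704 -1.621
vertex 1.302 -2.764 -0.462
vertex 0.56 -2.006 -2.075
endloop
endfacet
facet normal 0.495 0.851 0.172
outer loop
vertex 0.624 -2.461 -0.008
vertex 1.302 -2.764 -0.462
vertex -0.118 -1.704 -1.621
endloop
endfacet
facet normal -0.510 -0.033 -0.859
outer loop
vertex -2.295 2.648 2.543
vertex -2.796 1.935 2.868
vertex -2.971 2.846 2.937
endloop
endfacet
facet normal 0.370 0.912 0.176
outer loop
vertex -2.295 2.648 2.543
vertex -2.971 2.846 2.937
vertex -1.724 2.005 4.672
endloop
endfacet
facet normal -0.511 -0.033 -0.859
outer loop
vertex -2.971 2.846 2.937
vertex -2.796 1.935 2.868
vertex -3.515 2.358 3.279
endloop
endfacet
facet normal -0.307 0.751 0.584
outer loop
vertex -2.971 2.846 2.937
vertex -3.515 2.358 3.279
vertex -1.724 2.005 4.672
endloop
endfacet
facet normal -0.510 -0.032 -0.859
outer loop
vertex -3.515 2.358 3.279
vertex -2.796 1.935 2.868
vertex -3.518 1.552 3.311
endloop
endfacet
facet normal -0.609 0.034 0.792
outer loop
vertex -3.515 2.358 3.279
vertex -3.518 1.552 3.311
vertex -1.724 2.005 4.672
endloop
endfacet
facet normal -0.510 -0.033 -0.860
outer loop
vertex -3.518 1.552 3.311
vertex -2.796 1.935 2.868
vertex -2.977 1.034 3.01
endloop
endfacet
facet normal -0.312 -0.699 0.643
outer loop
vertex -3.518 1.552 3.311
vertex -2.977 1.034 3.01
vertex -1.724 2.005 4.672
endloop
endfacet
facet normal -0.511 -0.033 -0.859
outer loop
vertex -2.977 1.034 3.01
vertex -2.796 1.935 2.868
vertex -2.3 1.195 2.601
endloop
endfacet
facet normal 0.364 -0.897 0.250
outer loop
vertex -2.977 1.034 3.01
vertex -2.3 1.195 2.601
vertex -1.724 2.005 4.672
endloop
endfacet
facet normal -0.510 -0.032 -0.860
outer loop
vertex -2.3 1.195 2.601
vertex -2.796 1.935 2.868
vertex -1.996 1.913 2.394
endloop
endfacet
facet normal 0.907 -0.411 -0.092
outer loop
vertex -2.3 1.195 2.601
vertex -1.996 1.913 2.394
vertex -1.724 2.005 4.672
endloop
endfacet
facet normal -0.510 -0.033 -0.859
outer loop
vertex -1.996 1.913 2.394
vertex -2.796 1.935 2.868
vertex -2.295 2.648 2.543
endloop
endfacet
facet normal 0.910 0.395 -0.125
outer loop
vertex -1.996 1.913 2.394
vertex -2.295 2.648 2.543
vertex -1.724 2.005 4.672
endloop
endfacet
facet normal -0.472 -0.502 0.725
outer loop
vertex 2.441 0.947 2.487
vertex 0.837 1.708 1.969
vertex 2.169 -0.369 1.398
endloop
endfacet
facet normal 0.867 -0.411 0.280
outer loop
vertex 2.603 0.092 0.731
vertex 2.441 0.947 2.487
vertex 2.169 -0.369 1.398
endloop
endfacet
facet normal -0.472 -0.502 0.725
outer loop
vertex 2.169 -0.369 1.398
vertex 0.837 1.708 1.969
vertex 0.564 0.391 0.88
endloop
endfacet
facet normal -0.158 -0.761 -0.629
outer loop
vertex 0.564 0.391 0.88
vertex 2.603 0.092 0.731
vertex 2.169 -0.369 1.398
endloop
endfacet
facet normal 0.158 0.761 0.629
outer loop
vertex 2.441 0.947 2.487
vertex 1.271 2.169 1.302
vertex 0.837 1.708 1.969
endloop
endfacet
facet normal 0.867 -0.412 0.280
outer loop
vertex 2.876 1.409 1.82
vertex 2.441 0.947 2.487
vertex 2.603 0.092 0.731
endloop
endfacet
facet normal 0.157 0.761 0.630
outer loop
vertex 2.876 1.409 1.82
vertex 1.271 2.169 1.302
vertex 2.441 0.947 2.487
endloop
endfacet
facet normal -0.867 0.411 -0.280
outer loop
vertex 0.837 1.708 1.969
vertex 1.271 2.169 1.302
vertex 0.564 0.391 0.88
endloop
endfacet
facet normal -0.158 -0.761 -0.630
outer loop
vertex 0.999 0.853 0.213
vertex 2.603 0.092 0.731
vertex 0.564 0.391 0.88
endloop
endfacet
facet normal -0.867 0.411 -0.281
outer loop
vertex 0.564 0.391 0.88
vertex 1.271 2.169 1.302
vertex 0.999 0.853 0.213
endloop
endfacet
facet normal 0.472 0.502 -0.725
outer loop
vertex 0.999 0.853 0.213
vertex 2.876 1.409 1.82
vertex 2.603 0.092 0.731
endloop
endfacet
facet normal 0.472 0.502 -0.725
outer loop
vertex 1.271 2.169 1.302
vertex 2.876 1.409 1.82
vertex 0.999 0.853 0.213
endloop
endfacet

endsolid


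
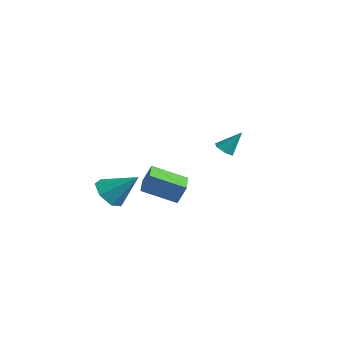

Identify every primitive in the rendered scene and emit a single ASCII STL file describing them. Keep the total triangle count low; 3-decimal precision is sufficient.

solid 
facet normal -0.328 -0.526 -0.785
outer loop
vertex 2.566 -1.493 2.798
vertex 2.146 -1.652 3.08
vertex 2.119 -1.207 2.793
endloop
endfacet
facet normal 0.512 0.795 -0.324
outer loop
vertex 2.566 -1.493 2.798
vertex 2.119 -1.207 2.793
vertex 2.574 -0.968 4.1
endloop
endfacet
facet normal -0.330 -0.526 -0.784
outer loop
vertex 2.119 -1.207 2.793
vertex 2.146 -1.652 3.08
vertex 1.7 -1.366 3.076
endloop
endfacet
facet normal -0.377 0.925 -0.038
outer loop
vertex 2.119 -1.207 2.793
vertex 1.7 -1.366 3.076
vertex 2.574 -0.968 4.1
endloop
endfacet
facet normal -0.330 -0.526 -0.784
outer loop
vertex 1.7 -1.366 3.076
vertex 2.146 -1.652 3.08
vertex 1.727 -1.811 3.363
endloop
endfacet
facet normal -0.780 0.305 0.547
outer loop
vertex 1.7 -1.366 3.076
vertex 1.727 -1.811 3.363
vertex 2.574 -0.968 4.1
endloop
endfacet
facet normal -0.330 -0.526 -0.784
outer loop
vertex 1.727 -1.811 3.363
vertex 2.146 -1.652 3.08
vertex 2.173 -2.097 3.367
endloop
endfacet
facet normal -0.293 -0.445 0.846
outer loop
vertex 1.727 -1.811 3.363
vertex 2.173 -2.097 3.367
vertex 2.574 -0.968 4.1
endloop
endfacet
facet normal -0.328 -0.526 -0.785
outer loop
vertex 2.173 -2.097 3.367
vertex 2.146 -1.652 3.08
vertex 2.593 -1.938 3.085
endloop
endfacet
facet normal 0.595 -0.576 0.561
outer loop
vertex 2.173 -2.097 3.367
vertex 2.593 -1.938 3.085
vertex 2.574 -0.968 4.1
endloop
endfacet
facet normal -0.328 -0.526 -0.785
outer loop
vertex 2.593 -1.938 3.085
vertex 2.146 -1.652 3.08
vertex 2.566 -1.493 2.798
endloop
endfacet
facet normal 0.999 0.045 -0.024
outer loop
vertex 2.593 -1.938 3.085
vertex 2.566 -1.493 2.798
vertex 2.574 -0.968 4.1
endloop
endfacet
facet normal -0.764 0.646 -0.013
outer loop
vertex -4.886 -0.358 -0.513
vertex -3.745 0.976 -1.292
vertex -5.162 -0.704 -1.509
endloop
endfacet
facet normal -0.594 -0.694 0.406
outer loop
vertex -3.895 -1.776 -1.488
vertex -4.886 -0.358 -0.513
vertex -5.162 -0.704 -1.509
endloop
endfacet
facet normal -0.763 0.646 -0.013
outer loop
vertex -5.162 -0.704 -1.509
vertex -3.745 0.976 -1.292
vertex -4.021 0.629 -2.288
endloop
endfacet
facet normal -0.253 -0.317 -0.914
outer loop
vertex -4.021 0.629 -2.288
vertex -3.895 -1.776 -1.488
vertex -5.162 -0.704 -1.509
endloop
endfacet
facet normal 0.253 0.317 0.914
outer loop
vertex -4.886 -0.358 -0.513
vertex -2.478 -0.096 -1.271
vertex -3.745 0.976 -1.292
endloop
endfacet
facet normal -0.594 -0.694 0.406
outer loop
vertex -3.619 -1.429 -0.492
vertex -4.886 -0.358 -0.513
vertex -3.895 -1.776 -1.488
endloop
endfacet
facet normal 0.253 0.317 0.914
outer loop
vertex -3.619 -1.429 -0.492
vertex -2.478 -0.096 -1.271
vertex -4.886 -0.358 -0.513
endloop
endfacet
facet normal 0.594 0.694 -0.406
outer loop
vertex -3.745 0.976 -1.292
vertex -2.478 -0.096 -1.271
vertex -4.021 0.629 -2.288
endloop
endfacet
facet normal -0.253 -0.317 -0.914
outer loop
vertex -2.754 -0.442 -2.267
vertex -3.895 -1.776 -1.488
vertex -4.021 0.629 -2.288
endloop
endfacet
facet normal 0.594 0.695 -0.406
outer loop
vertex -4.021 0.629 -2.288
vertex -2.478 -0.096 -1.271
vertex -2.754 -0.442 -2.267
endloop
endfacet
facet normal 0.764 -0.645 0.013
outer loop
vertex -2.754 -0.442 -2.267
vertex -3.619 -1.429 -0.492
vertex -3.895 -1.776 -1.488
endloop
endfacet
facet normal 0.763 -0.646 0.013
outer loop
vertex -2.478 -0.096 -1.271
vertex -3.619 -1.429 -0.492
vertex -2.754 -0.442 -2.267
endloop
endfacet
facet normal -0.600 -0.487 -0.635
outer loop
vertex -3.35 -3.892 -1.694
vertex -4.131 -3.466 -1.283
vertex -3.589 -3.151 -2.037
endloop
endfacet
facet normal 0.934 0.150 -0.325
outer loop
vertex -3.35 -3.892 -1.694
vertex -3.589 -3.151 -2.037
vertex -3.009 -2.554 -0.097
endloop
endfacet
facet normal -0.599 -0.488 -0.635
outer loop
vertex -3.589 -3.151 -2.037
vertex -4.131 -3.466 -1.283
vertex -4.237 -2.648 -1.812
endloop
endfacet
facet normal 0.478 0.789 -0.386
outer loop
vertex -3.589 -3.151 -2.037
vertex -4.237 -2.648 -1.812
vertex -3.009 -2.554 -0.097
endloop
endfacet
facet normal -0.600 -0.488 -0.634
outer loop
vertex -4.237 -2.648 -1.812
vertex -4.131 -3.466 -1.283
vertex -4.804 -2.76 -1.189
endloop
endfacet
facet normal -0.143 0.989 0.048
outer loop
vertex -4.237 -2.648 -1.812
vertex -4.804 -2.76 -1.189
vertex -3.009 -2.554 -0.097
endloop
endfacet
facet normal -0.600 -0.487 -0.635
outer loop
vertex -4.804 -2.76 -1.189
vertex -4.131 -3.466 -1.283
vertex -4.865 -3.404 -0.637
endloop
endfacet
facet normal -0.465 0.601 0.650
outer loop
vertex -4.804 -2.76 -1.189
vertex -4.865 -3.404 -0.637
vertex -3.009 -2.554 -0.097
endloop
endfacet
facet normal -0.599 -0.488 -0.634
outer loop
vertex -4.865 -3.404 -0.637
vertex -4.131 -3.466 -1.283
vertex -4.372 -4.095 -0.571
endloop
endfacet
facet normal -0.244 -0.082 0.966
outer loop
vertex -4.865 -3.404 -0.637
vertex -4.372 -4.095 -0.571
vertex -3.009 -2.554 -0.097
endloop
endfacet
facet normal -0.600 -0.488 -0.634
outer loop
vertex -4.372 -4.095 -0.571
vertex -4.131 -3.466 -1.283
vertex -3.698 -4.312 -1.042
endloop
endfacet
facet normal 0.354 -0.547 0.759
outer loop
vertex -4.372 -4.095 -0.571
vertex -3.698 -4.312 -1.042
vertex -3.009 -2.554 -0.097
endloop
endfacet
facet normal -0.600 -0.488 -0.634
outer loop
vertex -3.698 -4.312 -1.042
vertex -4.131 -3.466 -1.283
vertex -3.35 -3.892 -1.694
endloop
endfacet
facet normal 0.878 -0.443 0.183
outer loop
vertex -3.698 -4.312 -1.042
vertex -3.35 -3.892 -1.694
vertex -3.009 -2.554 -0.097
endloop
endfacet

endsolid


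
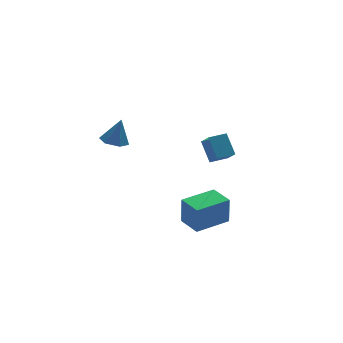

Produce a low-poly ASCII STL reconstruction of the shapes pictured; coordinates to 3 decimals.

solid 
facet normal -0.998 -0.052 -0.034
outer loop
vertex 2.297 -1.608 2.838
vertex 2.205 -0.583 3.957
vertex 2.277 -0.635 1.945
endloop
endfacet
facet normal 0.060 -0.674 -0.736
outer loop
vertex 3.395 -0.577 1.983
vertex 2.297 -1.608 2.838
vertex 2.277 -0.635 1.945
endloop
endfacet
facet normal -0.998 -0.052 -0.034
outer loop
vertex 2.277 -0.635 1.945
vertex 2.205 -0.583 3.957
vertex 2.185 0.39 3.064
endloop
endfacet
facet normal -0.015 0.737 -0.676
outer loop
vertex 2.185 0.39 3.064
vertex 3.395 -0.577 1.983
vertex 2.277 -0.635 1.945
endloop
endfacet
facet normal 0.015 -0.737 0.676
outer loop
vertex 2.297 -1.608 2.838
vertex 3.323 -0.525 3.995
vertex 2.205 -0.583 3.957
endloop
endfacet
facet normal 0.060 -0.674 -0.736
outer loop
vertex 3.415 -1.55 2.876
vertex 2.297 -1.608 2.838
vertex 3.395 -0.577 1.983
endloop
endfacet
facet normal 0.015 -0.737 0.676
outer loop
vertex 3.415 -1.55 2.876
vertex 3.323 -0.525 3.995
vertex 2.297 -1.608 2.838
endloop
endfacet
facet normal -0.060 0.674 0.736
outer loop
vertex 2.205 -0.583 3.957
vertex 3.323 -0.525 3.995
vertex 2.185 0.39 3.064
endloop
endfacet
facet normal -0.015 0.737 -0.676
outer loop
vertex 3.303 0.448 3.102
vertex 3.395 -0.577 1.983
vertex 2.185 0.39 3.064
endloop
endfacet
facet normal -0.060 0.674 0.736
outer loop
vertex 2.185 0.39 3.064
vertex 3.323 -0.525 3.995
vertex 3.303 0.448 3.102
endloop
endfacet
facet normal 0.998 0.052 0.034
outer loop
vertex 3.303 0.448 3.102
vertex 3.415 -1.55 2.876
vertex 3.395 -0.577 1.983
endloop
endfacet
facet normal 0.998 0.052 0.034
outer loop
vertex 3.323 -0.525 3.995
vertex 3.415 -1.55 2.876
vertex 3.303 0.448 3.102
endloop
endfacet
facet normal -0.976 -0.216 -0.007
outer loop
vertex -0.268 -4.925 1.31
vertex -0.584 -3.5 1.344
vertex -0.265 -4.883 -0.419
endloop
endfacet
facet normal 0.216 -0.976 -0.023
outer loop
vertex 1.824 -4.42 -0.404
vertex -0.268 -4.925 1.31
vertex -0.265 -4.883 -0.419
endloop
endfacet
facet normal -0.976 -0.216 -0.007
outer loop
vertex -0.265 -4.883 -0.419
vertex -0.584 -3.5 1.344
vertex -0.581 -3.458 -0.385
endloop
endfacet
facet normal 0.002 0.024 -1.000
outer loop
vertex -0.581 -3.458 -0.385
vertex 1.824 -4.42 -0.404
vertex -0.265 -4.883 -0.419
endloop
endfacet
facet normal -0.002 -0.024 1.000
outer loop
vertex -0.268 -4.925 1.31
vertex 1.505 -3.037 1.359
vertex -0.584 -3.5 1.344
endloop
endfacet
facet normal 0.216 -0.976 -0.023
outer loop
vertex 1.821 -4.462 1.325
vertex -0.268 -4.925 1.31
vertex 1.824 -4.42 -0.404
endloop
endfacet
facet normal -0.002 -0.024 1.000
outer loop
vertex 1.821 -4.462 1.325
vertex 1.505 -3.037 1.359
vertex -0.268 -4.925 1.31
endloop
endfacet
facet normal -0.216 0.976 0.023
outer loop
vertex -0.584 -3.5 1.344
vertex 1.505 -3.037 1.359
vertex -0.581 -3.458 -0.385
endloop
endfacet
facet normal 0.002 0.024 -1.000
outer loop
vertex 1.508 -2.995 -0.37
vertex 1.824 -4.42 -0.404
vertex -0.581 -3.458 -0.385
endloop
endfacet
facet normal -0.216 0.976 0.023
outer loop
vertex -0.581 -3.458 -0.385
vertex 1.505 -3.037 1.359
vertex 1.508 -2.995 -0.37
endloop
endfacet
facet normal 0.976 0.216 0.007
outer loop
vertex 1.508 -2.995 -0.37
vertex 1.821 -4.462 1.325
vertex 1.824 -4.42 -0.404
endloop
endfacet
facet normal 0.976 0.216 0.007
outer loop
vertex 1.505 -3.037 1.359
vertex 1.821 -4.462 1.325
vertex 1.508 -2.995 -0.37
endloop
endfacet
facet normal -0.304 -0.080 -0.949
outer loop
vertex -1.151 3.962 1.952
vertex -1.866 3.523 2.218
vertex -1.887 4.4 2.151
endloop
endfacet
facet normal 0.540 0.820 0.192
outer loop
vertex -1.151 3.962 1.952
vertex -1.887 4.4 2.151
vertex -1.354 3.657 3.822
endloop
endfacet
facet normal -0.303 -0.080 -0.950
outer loop
vertex -1.887 4.4 2.151
vertex -1.866 3.523 2.218
vertex -2.603 3.962 2.416
endloop
endfacet
facet normal -0.328 0.820 0.469
outer loop
vertex -1.887 4.4 2.151
vertex -2.603 3.962 2.416
vertex -1.354 3.657 3.822
endloop
endfacet
facet normal -0.303 -0.080 -0.950
outer loop
vertex -2.603 3.962 2.416
vertex -1.866 3.523 2.218
vertex -2.582 3.084 2.483
endloop
endfacet
facet normal -0.744 0.033 0.668
outer loop
vertex -2.603 3.962 2.416
vertex -2.582 3.084 2.483
vertex -1.354 3.657 3.822
endloop
endfacet
facet normal -0.303 -0.079 -0.950
outer loop
vertex -2.582 3.084 2.483
vertex -1.866 3.523 2.218
vertex -1.845 2.646 2.284
endloop
endfacet
facet normal -0.290 -0.755 0.589
outer loop
vertex -2.582 3.084 2.483
vertex -1.845 2.646 2.284
vertex -1.354 3.657 3.822
endloop
endfacet
facet normal -0.304 -0.079 -0.950
outer loop
vertex -1.845 2.646 2.284
vertex -1.866 3.523 2.218
vertex -1.13 3.084 2.019
endloop
endfacet
facet normal 0.578 -0.754 0.312
outer loop
vertex -1.845 2.646 2.284
vertex -1.13 3.084 2.019
vertex -1.354 3.657 3.822
endloop
endfacet
facet normal -0.304 -0.080 -0.949
outer loop
vertex -1.13 3.084 2.019
vertex -1.866 3.523 2.218
vertex -1.151 3.962 1.952
endloop
endfacet
facet normal 0.993 0.032 0.113
outer loop
vertex -1.13 3.084 2.019
vertex -1.151 3.962 1.952
vertex -1.354 3.657 3.822
endloop
endfacet

endsolid


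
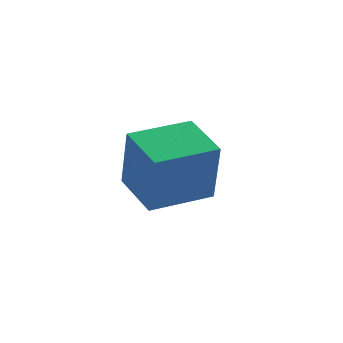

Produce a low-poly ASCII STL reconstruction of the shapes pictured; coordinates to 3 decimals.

solid 
facet normal -0.998 -0.066 0.013
outer loop
vertex -0.013 -4.021 1.386
vertex -0.124 -2.294 1.647
vertex -0.062 -3.702 -0.74
endloop
endfacet
facet normal 0.063 -0.987 -0.150
outer loop
vertex 2.004 -3.566 -0.767
vertex -0.013 -4.021 1.386
vertex -0.062 -3.702 -0.74
endloop
endfacet
facet normal -0.998 -0.065 0.013
outer loop
vertex -0.062 -3.702 -0.74
vertex -0.124 -2.294 1.647
vertex -0.172 -1.975 -0.479
endloop
endfacet
facet normal -0.023 0.148 -0.989
outer loop
vertex -0.172 -1.975 -0.479
vertex 2.004 -3.566 -0.767
vertex -0.062 -3.702 -0.74
endloop
endfacet
facet normal 0.023 -0.148 0.989
outer loop
vertex -0.013 -4.021 1.386
vertex 1.942 -2.158 1.62
vertex -0.124 -2.294 1.647
endloop
endfacet
facet normal 0.063 -0.987 -0.149
outer loop
vertex 2.052 -3.885 1.359
vertex -0.013 -4.021 1.386
vertex 2.004 -3.566 -0.767
endloop
endfacet
facet normal 0.023 -0.148 0.989
outer loop
vertex 2.052 -3.885 1.359
vertex 1.942 -2.158 1.62
vertex -0.013 -4.021 1.386
endloop
endfacet
facet normal -0.063 0.987 0.149
outer loop
vertex -0.124 -2.294 1.647
vertex 1.942 -2.158 1.62
vertex -0.172 -1.975 -0.479
endloop
endfacet
facet normal -0.023 0.148 -0.989
outer loop
vertex 1.893 -1.839 -0.506
vertex 2.004 -3.566 -0.767
vertex -0.172 -1.975 -0.479
endloop
endfacet
facet normal -0.063 0.987 0.150
outer loop
vertex -0.172 -1.975 -0.479
vertex 1.942 -2.158 1.62
vertex 1.893 -1.839 -0.506
endloop
endfacet
facet normal 0.998 0.066 -0.013
outer loop
vertex 1.893 -1.839 -0.506
vertex 2.052 -3.885 1.359
vertex 2.004 -3.566 -0.767
endloop
endfacet
facet normal 0.998 0.066 -0.013
outer loop
vertex 1.942 -2.158 1.62
vertex 2.052 -3.885 1.359
vertex 1.893 -1.839 -0.506
endloop
endfacet
facet normal -0.503 -0.447 -0.740
outer loop
vertex 3.507 -0.497 -2.339
vertex 2.89 0.13 -2.298
vertex 3.623 0.112 -2.786
endloop
endfacet
facet normal 0.988 -0.139 0.067
outer loop
vertex 3.507 -0.497 -2.339
vertex 3.623 0.112 -2.786
vertex 3.61 0.77 -1.242
endloop
endfacet
facet normal -0.503 -0.448 -0.739
outer loop
vertex 3.623 0.112 -2.786
vertex 2.89 0.13 -2.298
vertex 3.187 0.733 -2.866
endloop
endfacet
facet normal 0.811 0.541 -0.224
outer loop
vertex 3.623 0.112 -2.786
vertex 3.187 0.733 -2.866
vertex 3.61 0.77 -1.242
endloop
endfacet
facet normal -0.503 -0.449 -0.739
outer loop
vertex 3.187 0.733 -2.866
vertex 2.89 0.13 -2.298
vertex 2.527 0.901 -2.519
endloop
endfacet
facet normal 0.208 0.975 -0.076
outer loop
vertex 3.187 0.733 -2.866
vertex 2.527 0.901 -2.519
vertex 3.61 0.77 -1.242
endloop
endfacet
facet normal -0.503 -0.449 -0.739
outer loop
vertex 2.527 0.901 -2.519
vertex 2.89 0.13 -2.298
vertex 2.141 0.487 -2.005
endloop
endfacet
facet normal -0.369 0.839 0.399
outer loop
vertex 2.527 0.901 -2.519
vertex 2.141 0.487 -2.005
vertex 3.61 0.77 -1.242
endloop
endfacet
facet normal -0.503 -0.448 -0.739
outer loop
vertex 2.141 0.487 -2.005
vertex 2.89 0.13 -2.298
vertex 2.319 -0.195 -1.713
endloop
endfacet
facet normal -0.483 0.235 0.843
outer loop
vertex 2.141 0.487 -2.005
vertex 2.319 -0.195 -1.713
vertex 3.61 0.77 -1.242
endloop
endfacet
facet normal -0.503 -0.448 -0.739
outer loop
vertex 2.319 -0.195 -1.713
vertex 2.89 0.13 -2.298
vertex 2.927 -0.633 -1.861
endloop
endfacet
facet normal -0.051 -0.382 0.923
outer loop
vertex 2.319 -0.195 -1.713
vertex 2.927 -0.633 -1.861
vertex 3.61 0.77 -1.242
endloop
endfacet
facet normal -0.504 -0.448 -0.739
outer loop
vertex 2.927 -0.633 -1.861
vertex 2.89 0.13 -2.298
vertex 3.507 -0.497 -2.339
endloop
endfacet
facet normal 0.604 -0.549 0.577
outer loop
vertex 2.927 -0.633 -1.861
vertex 3.507 -0.497 -2.339
vertex 3.61 0.77 -1.242
endloop
endfacet

endsolid


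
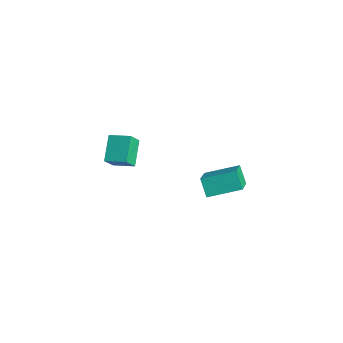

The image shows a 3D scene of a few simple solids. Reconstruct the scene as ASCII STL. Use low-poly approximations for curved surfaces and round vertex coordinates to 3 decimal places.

solid 
facet normal -0.623 0.546 -0.560
outer loop
vertex -4.244 1.86 -4.254
vertex -3.334 3.505 -3.663
vertex -3.487 1.774 -5.181
endloop
endfacet
facet normal -0.462 -0.835 -0.300
outer loop
vertex -2.346 0.775 -4.157
vertex -4.244 1.86 -4.254
vertex -3.487 1.774 -5.181
endloop
endfacet
facet normal -0.624 0.546 -0.559
outer loop
vertex -3.487 1.774 -5.181
vertex -3.334 3.505 -3.663
vertex -2.577 3.419 -4.591
endloop
endfacet
facet normal 0.631 -0.072 -0.773
outer loop
vertex -2.577 3.419 -4.591
vertex -2.346 0.775 -4.157
vertex -3.487 1.774 -5.181
endloop
endfacet
facet normal -0.631 0.071 0.773
outer loop
vertex -4.244 1.86 -4.254
vertex -2.193 2.506 -2.639
vertex -3.334 3.505 -3.663
endloop
endfacet
facet normal -0.462 -0.835 -0.299
outer loop
vertex -3.103 0.861 -3.229
vertex -4.244 1.86 -4.254
vertex -2.346 0.775 -4.157
endloop
endfacet
facet normal -0.631 0.072 0.772
outer loop
vertex -3.103 0.861 -3.229
vertex -2.193 2.506 -2.639
vertex -4.244 1.86 -4.254
endloop
endfacet
facet normal 0.462 0.835 0.300
outer loop
vertex -3.334 3.505 -3.663
vertex -2.193 2.506 -2.639
vertex -2.577 3.419 -4.591
endloop
endfacet
facet normal 0.631 -0.072 -0.772
outer loop
vertex -1.436 2.42 -3.566
vertex -2.346 0.775 -4.157
vertex -2.577 3.419 -4.591
endloop
endfacet
facet normal 0.462 0.835 0.300
outer loop
vertex -2.577 3.419 -4.591
vertex -2.193 2.506 -2.639
vertex -1.436 2.42 -3.566
endloop
endfacet
facet normal 0.624 -0.546 0.559
outer loop
vertex -1.436 2.42 -3.566
vertex -3.103 0.861 -3.229
vertex -2.346 0.775 -4.157
endloop
endfacet
facet normal 0.624 -0.546 0.560
outer loop
vertex -2.193 2.506 -2.639
vertex -3.103 0.861 -3.229
vertex -1.436 2.42 -3.566
endloop
endfacet
facet normal -0.625 0.543 0.561
outer loop
vertex -3.627 -4.256 2.718
vertex -2.736 -3.517 2.995
vertex -3.878 -3.617 1.821
endloop
endfacet
facet normal -0.749 -0.621 -0.233
outer loop
vertex -2.904 -4.463 0.945
vertex -3.627 -4.256 2.718
vertex -3.878 -3.617 1.821
endloop
endfacet
facet normal -0.625 0.542 0.562
outer loop
vertex -3.878 -3.617 1.821
vertex -2.736 -3.517 2.995
vertex -2.988 -2.878 2.098
endloop
endfacet
facet normal -0.223 0.566 -0.794
outer loop
vertex -2.988 -2.878 2.098
vertex -2.904 -4.463 0.945
vertex -3.878 -3.617 1.821
endloop
endfacet
facet normal 0.223 -0.566 0.794
outer loop
vertex -3.627 -4.256 2.718
vertex -1.762 -4.363 2.119
vertex -2.736 -3.517 2.995
endloop
endfacet
facet normal -0.748 -0.621 -0.233
outer loop
vertex -2.652 -5.102 1.842
vertex -3.627 -4.256 2.718
vertex -2.904 -4.463 0.945
endloop
endfacet
facet normal 0.223 -0.566 0.794
outer loop
vertex -2.652 -5.102 1.842
vertex -1.762 -4.363 2.119
vertex -3.627 -4.256 2.718
endloop
endfacet
facet normal 0.748 0.621 0.232
outer loop
vertex -2.736 -3.517 2.995
vertex -1.762 -4.363 2.119
vertex -2.988 -2.878 2.098
endloop
endfacet
facet normal -0.222 0.566 -0.794
outer loop
vertex -2.013 -3.724 1.222
vertex -2.904 -4.463 0.945
vertex -2.988 -2.878 2.098
endloop
endfacet
facet normal 0.748 0.621 0.233
outer loop
vertex -2.988 -2.878 2.098
vertex -1.762 -4.363 2.119
vertex -2.013 -3.724 1.222
endloop
endfacet
facet normal 0.625 -0.542 -0.562
outer loop
vertex -2.013 -3.724 1.222
vertex -2.652 -5.102 1.842
vertex -2.904 -4.463 0.945
endloop
endfacet
facet normal 0.625 -0.542 -0.561
outer loop
vertex -1.762 -4.363 2.119
vertex -2.652 -5.102 1.842
vertex -2.013 -3.724 1.222
endloop
endfacet

endsolid


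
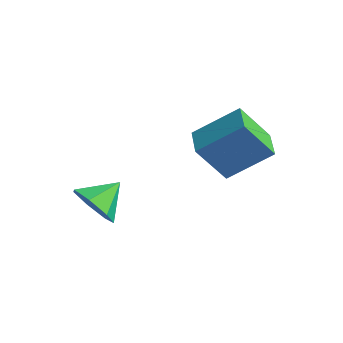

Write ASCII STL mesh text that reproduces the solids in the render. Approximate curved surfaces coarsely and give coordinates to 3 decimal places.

solid 
facet normal -0.735 0.677 -0.038
outer loop
vertex 1.051 0.818 3.15
vertex 2.196 2.131 4.375
vertex 1.855 1.602 1.556
endloop
endfacet
facet normal -0.538 -0.617 -0.575
outer loop
vertex 2.804 0.729 1.605
vertex 1.051 0.818 3.15
vertex 1.855 1.602 1.556
endloop
endfacet
facet normal -0.735 0.677 -0.038
outer loop
vertex 1.855 1.602 1.556
vertex 2.196 2.131 4.375
vertex 3.001 2.915 2.781
endloop
endfacet
facet normal 0.412 0.402 -0.817
outer loop
vertex 3.001 2.915 2.781
vertex 2.804 0.729 1.605
vertex 1.855 1.602 1.556
endloop
endfacet
facet normal -0.413 -0.403 0.817
outer loop
vertex 1.051 0.818 3.15
vertex 3.145 1.258 4.424
vertex 2.196 2.131 4.375
endloop
endfacet
facet normal -0.538 -0.616 -0.575
outer loop
vertex 1.999 -0.055 3.199
vertex 1.051 0.818 3.15
vertex 2.804 0.729 1.605
endloop
endfacet
facet normal -0.413 -0.402 0.817
outer loop
vertex 1.999 -0.055 3.199
vertex 3.145 1.258 4.424
vertex 1.051 0.818 3.15
endloop
endfacet
facet normal 0.538 0.617 0.575
outer loop
vertex 2.196 2.131 4.375
vertex 3.145 1.258 4.424
vertex 3.001 2.915 2.781
endloop
endfacet
facet normal 0.413 0.402 -0.817
outer loop
vertex 3.949 2.042 2.83
vertex 2.804 0.729 1.605
vertex 3.001 2.915 2.781
endloop
endfacet
facet normal 0.538 0.617 0.575
outer loop
vertex 3.001 2.915 2.781
vertex 3.145 1.258 4.424
vertex 3.949 2.042 2.83
endloop
endfacet
facet normal 0.735 -0.677 0.038
outer loop
vertex 3.949 2.042 2.83
vertex 1.999 -0.055 3.199
vertex 2.804 0.729 1.605
endloop
endfacet
facet normal 0.735 -0.677 0.038
outer loop
vertex 3.145 1.258 4.424
vertex 1.999 -0.055 3.199
vertex 3.949 2.042 2.83
endloop
endfacet
facet normal -0.119 -0.889 -0.443
outer loop
vertex 0.275 -2.526 -0.321
vertex -0.635 -2.666 0.204
vertex -0.48 -2.215 -0.743
endloop
endfacet
facet normal 0.530 0.750 -0.395
outer loop
vertex 0.275 -2.526 -0.321
vertex -0.48 -2.215 -0.743
vertex -0.465 -1.394 0.836
endloop
endfacet
facet normal -0.118 -0.889 -0.443
outer loop
vertex -0.48 -2.215 -0.743
vertex -0.635 -2.666 0.204
vertex -1.352 -2.244 -0.452
endloop
endfacet
facet normal -0.180 0.873 -0.452
outer loop
vertex -0.48 -2.215 -0.743
vertex -1.352 -2.244 -0.452
vertex -0.465 -1.394 0.836
endloop
endfacet
facet normal -0.119 -0.889 -0.442
outer loop
vertex -1.352 -2.244 -0.452
vertex -0.635 -2.666 0.204
vertex -1.684 -2.59 0.333
endloop
endfacet
facet normal -0.704 0.710 0.016
outer loop
vertex -1.352 -2.244 -0.452
vertex -1.684 -2.59 0.333
vertex -0.465 -1.394 0.836
endloop
endfacet
facet normal -0.119 -0.889 -0.442
outer loop
vertex -1.684 -2.59 0.333
vertex -0.635 -2.666 0.204
vertex -1.226 -2.993 1.021
endloop
endfacet
facet normal -0.648 0.385 0.657
outer loop
vertex -1.684 -2.59 0.333
vertex -1.226 -2.993 1.021
vertex -0.465 -1.394 0.836
endloop
endfacet
facet normal -0.119 -0.889 -0.442
outer loop
vertex -1.226 -2.993 1.021
vertex -0.635 -2.666 0.204
vertex -0.322 -3.15 1.094
endloop
endfacet
facet normal -0.055 0.141 0.988
outer loop
vertex -1.226 -2.993 1.021
vertex -0.322 -3.15 1.094
vertex -0.465 -1.394 0.836
endloop
endfacet
facet normal -0.118 -0.889 -0.442
outer loop
vertex -0.322 -3.15 1.094
vertex -0.635 -2.666 0.204
vertex 0.346 -2.942 0.497
endloop
endfacet
facet normal 0.629 0.163 0.760
outer loop
vertex -0.322 -3.15 1.094
vertex 0.346 -2.942 0.497
vertex -0.465 -1.394 0.836
endloop
endfacet
facet normal -0.118 -0.889 -0.442
outer loop
vertex 0.346 -2.942 0.497
vertex -0.635 -2.666 0.204
vertex 0.275 -2.526 -0.321
endloop
endfacet
facet normal 0.889 0.434 0.144
outer loop
vertex 0.346 -2.942 0.497
vertex 0.275 -2.526 -0.321
vertex -0.465 -1.394 0.836
endloop
endfacet

endsolid


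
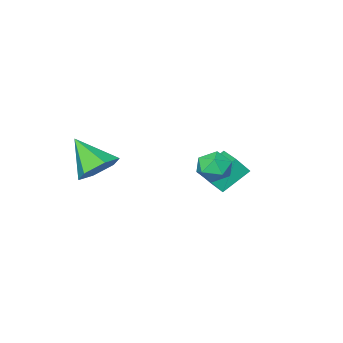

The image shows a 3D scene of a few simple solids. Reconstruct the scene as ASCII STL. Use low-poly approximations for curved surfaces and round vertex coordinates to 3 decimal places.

solid 
facet normal -0.548 0.317 -0.774
outer loop
vertex -4.232 0.514 -0.568
vertex -3.728 2.011 -0.312
vertex -2.969 0.259 -1.566
endloop
endfacet
facet normal -0.315 -0.936 -0.160
outer loop
vertex -2.432 -0.051 -0.808
vertex -4.232 0.514 -0.568
vertex -2.969 0.259 -1.566
endloop
endfacet
facet normal -0.548 0.316 -0.774
outer loop
vertex -2.969 0.259 -1.566
vertex -3.728 2.011 -0.312
vertex -2.465 1.756 -1.311
endloop
endfacet
facet normal 0.775 -0.156 -0.613
outer loop
vertex -2.465 1.756 -1.311
vertex -2.432 -0.051 -0.808
vertex -2.969 0.259 -1.566
endloop
endfacet
facet normal -0.775 0.156 0.613
outer loop
vertex -4.232 0.514 -0.568
vertex -3.191 1.701 0.446
vertex -3.728 2.011 -0.312
endloop
endfacet
facet normal -0.315 -0.936 -0.159
outer loop
vertex -3.695 0.204 0.191
vertex -4.232 0.514 -0.568
vertex -2.432 -0.051 -0.808
endloop
endfacet
facet normal -0.775 0.157 0.612
outer loop
vertex -3.695 0.204 0.191
vertex -3.191 1.701 0.446
vertex -4.232 0.514 -0.568
endloop
endfacet
facet normal 0.315 0.936 0.159
outer loop
vertex -3.728 2.011 -0.312
vertex -3.191 1.701 0.446
vertex -2.465 1.756 -1.311
endloop
endfacet
facet normal 0.775 -0.156 -0.612
outer loop
vertex -1.928 1.446 -0.552
vertex -2.432 -0.051 -0.808
vertex -2.465 1.756 -1.311
endloop
endfacet
facet normal 0.315 0.936 0.159
outer loop
vertex -2.465 1.756 -1.311
vertex -3.191 1.701 0.446
vertex -1.928 1.446 -0.552
endloop
endfacet
facet normal 0.548 -0.317 0.774
outer loop
vertex -1.928 1.446 -0.552
vertex -3.695 0.204 0.191
vertex -2.432 -0.051 -0.808
endloop
endfacet
facet normal 0.548 -0.316 0.774
outer loop
vertex -3.191 1.701 0.446
vertex -3.695 0.204 0.191
vertex -1.928 1.446 -0.552
endloop
endfacet
facet normal -0.139 0.724 -0.676
outer loop
vertex 2.707 -1.004 0.225
vertex 1.732 -1.353 0.051
vertex 1.907 -0.629 0.791
endloop
endfacet
facet normal 0.632 0.234 0.738
outer loop
vertex 2.707 -1.004 0.225
vertex 1.907 -0.629 0.791
vertex 2.008 -2.787 1.389
endloop
endfacet
facet normal -0.139 0.724 -0.675
outer loop
vertex 1.907 -0.629 0.791
vertex 1.732 -1.353 0.051
vertex 0.932 -0.978 0.618
endloop
endfacet
facet normal -0.254 0.247 0.935
outer loop
vertex 1.907 -0.629 0.791
vertex 0.932 -0.978 0.618
vertex 2.008 -2.787 1.389
endloop
endfacet
facet normal -0.140 0.724 -0.676
outer loop
vertex 0.932 -0.978 0.618
vertex 1.732 -1.353 0.051
vertex 0.757 -1.703 -0.122
endloop
endfacet
facet normal -0.829 -0.289 0.479
outer loop
vertex 0.932 -0.978 0.618
vertex 0.757 -1.703 -0.122
vertex 2.008 -2.787 1.389
endloop
endfacet
facet normal -0.140 0.724 -0.676
outer loop
vertex 0.757 -1.703 -0.122
vertex 1.732 -1.353 0.051
vertex 1.558 -2.078 -0.689
endloop
endfacet
facet normal -0.516 -0.839 -0.174
outer loop
vertex 0.757 -1.703 -0.122
vertex 1.558 -2.078 -0.689
vertex 2.008 -2.787 1.389
endloop
endfacet
facet normal -0.139 0.724 -0.676
outer loop
vertex 1.558 -2.078 -0.689
vertex 1.732 -1.353 0.051
vertex 2.533 -1.728 -0.515
endloop
endfacet
facet normal 0.372 -0.851 -0.371
outer loop
vertex 1.558 -2.078 -0.689
vertex 2.533 -1.728 -0.515
vertex 2.008 -2.787 1.389
endloop
endfacet
facet normal -0.139 0.724 -0.676
outer loop
vertex 2.533 -1.728 -0.515
vertex 1.732 -1.353 0.051
vertex 2.707 -1.004 0.225
endloop
endfacet
facet normal 0.945 -0.315 0.086
outer loop
vertex 2.533 -1.728 -0.515
vertex 2.707 -1.004 0.225
vertex 2.008 -2.787 1.389
endloop
endfacet
facet normal -0.287 0.345 0.894
outer loop
vertex -1.198 3.991 1.816
vertex -1.011 3.238 2.167
vertex -0.417 3.846 2.123
endloop
endfacet
facet normal -0.030 0.872 0.489
outer loop
vertex -1.198 3.991 1.816
vertex -0.417 3.846 2.123
vertex -0.514 4.257 1.384
endloop
endfacet
facet normal -0.420 0.901 -0.110
outer loop
vertex -1.198 3.991 1.816
vertex -0.514 4.257 1.384
vertex -1.168 3.902 0.97
endloop
endfacet
facet normal -0.918 0.391 -0.074
outer loop
vertex -1.198 3.991 1.816
vertex -1.168 3.902 0.97
vertex -1.475 3.272 1.454
endloop
endfacet
facet normal -0.836 0.047 0.546
outer loop
vertex -1.198 3.991 1.816
vertex -1.475 3.272 1.454
vertex -1.011 3.238 2.167
endloop
endfacet
facet normal 0.640 0.704 0.308
outer loop
vertex -0.514 4.257 1.384
vertex -0.417 3.846 2.123
vertex 0.095 3.668 1.466
endloop
endfacet
facet normal 0.224 -0.149 0.963
outer loop
vertex -0.417 3.846 2.123
vertex -1.011 3.238 2.167
vertex -0.212 3.038 1.95
endloop
endfacet
facet normal -0.664 -0.631 0.402
outer loop
vertex -1.011 3.238 2.167
vertex -1.475 3.272 1.454
vertex -0.866 2.683 1.536
endloop
endfacet
facet normal -0.796 -0.073 -0.601
outer loop
vertex -1.475 3.272 1.454
vertex -1.168 3.902 0.97
vertex -0.963 3.094 0.797
endloop
endfacet
facet normal 0.009 0.752 -0.659
outer loop
vertex -1.168 3.902 0.97
vertex -0.514 4.257 1.384
vertex -0.369 3.702 0.753
endloop
endfacet
facet normal 0.918 -0.391 0.074
outer loop
vertex -0.182 2.949 1.104
vertex 0.095 3.668 1.466
vertex -0.212 3.038 1.95
endloop
endfacet
facet normal 0.420 -0.901 0.110
outer loop
vertex -0.182 2.949 1.104
vertex -0.212 3.038 1.95
vertex -0.866 2.683 1.536
endloop
endfacet
facet normal 0.030 -0.872 -0.489
outer loop
vertex -0.182 2.949 1.104
vertex -0.866 2.683 1.536
vertex -0.963 3.094 0.797
endloop
endfacet
facet normal 0.287 -0.345 -0.894
outer loop
vertex -0.182 2.949 1.104
vertex -0.963 3.094 0.797
vertex -0.369 3.702 0.753
endloop
endfacet
facet normal 0.836 -0.047 -0.546
outer loop
vertex -0.182 2.949 1.104
vertex -0.369 3.702 0.753
vertex 0.095 3.668 1.466
endloop
endfacet
facet normal 0.796 0.073 0.601
outer loop
vertex -0.212 3.038 1.95
vertex 0.095 3.668 1.466
vertex -0.417 3.846 2.123
endloop
endfacet
facet normal -0.009 -0.752 0.659
outer loop
vertex -0.866 2.683 1.536
vertex -0.212 3.038 1.95
vertex -1.011 3.238 2.167
endloop
endfacet
facet normal -0.640 -0.704 -0.308
outer loop
vertex -0.963 3.094 0.797
vertex -0.866 2.683 1.536
vertex -1.475 3.272 1.454
endloop
endfacet
facet normal -0.224 0.149 -0.963
outer loop
vertex -0.369 3.702 0.753
vertex -0.963 3.094 0.797
vertex -1.168 3.902 0.97
endloop
endfacet
facet normal 0.664 0.631 -0.402
outer loop
vertex 0.095 3.668 1.466
vertex -0.369 3.702 0.753
vertex -0.514 4.257 1.384
endloop
endfacet

endsolid
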